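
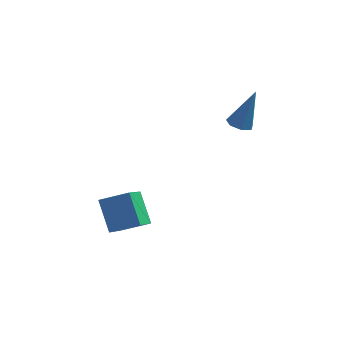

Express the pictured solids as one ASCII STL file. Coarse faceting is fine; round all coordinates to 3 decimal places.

solid 
facet normal -0.912 -0.206 -0.355
outer loop
vertex -1.275 -2.157 -2.212
vertex -1.23 -0.715 -3.167
vertex -0.628 -2.967 -3.404
endloop
endfacet
facet normal -0.026 -0.833 0.552
outer loop
vertex 0.53 -2.705 -2.953
vertex -1.275 -2.157 -2.212
vertex -0.628 -2.967 -3.404
endloop
endfacet
facet normal -0.912 -0.206 -0.355
outer loop
vertex -0.628 -2.967 -3.404
vertex -1.23 -0.715 -3.167
vertex -0.582 -1.526 -4.359
endloop
endfacet
facet normal 0.410 -0.513 -0.754
outer loop
vertex -0.582 -1.526 -4.359
vertex 0.53 -2.705 -2.953
vertex -0.628 -2.967 -3.404
endloop
endfacet
facet normal -0.410 0.513 0.755
outer loop
vertex -1.275 -2.157 -2.212
vertex -0.072 -0.453 -2.716
vertex -1.23 -0.715 -3.167
endloop
endfacet
facet normal -0.026 -0.833 0.553
outer loop
vertex -0.118 -1.894 -1.761
vertex -1.275 -2.157 -2.212
vertex 0.53 -2.705 -2.953
endloop
endfacet
facet normal -0.410 0.513 0.754
outer loop
vertex -0.118 -1.894 -1.761
vertex -0.072 -0.453 -2.716
vertex -1.275 -2.157 -2.212
endloop
endfacet
facet normal 0.027 0.833 -0.552
outer loop
vertex -1.23 -0.715 -3.167
vertex -0.072 -0.453 -2.716
vertex -0.582 -1.526 -4.359
endloop
endfacet
facet normal 0.410 -0.512 -0.754
outer loop
vertex 0.575 -1.263 -3.908
vertex 0.53 -2.705 -2.953
vertex -0.582 -1.526 -4.359
endloop
endfacet
facet normal 0.026 0.833 -0.552
outer loop
vertex -0.582 -1.526 -4.359
vertex -0.072 -0.453 -2.716
vertex 0.575 -1.263 -3.908
endloop
endfacet
facet normal 0.912 0.207 0.355
outer loop
vertex 0.575 -1.263 -3.908
vertex -0.118 -1.894 -1.761
vertex 0.53 -2.705 -2.953
endloop
endfacet
facet normal 0.912 0.206 0.355
outer loop
vertex -0.072 -0.453 -2.716
vertex -0.118 -1.894 -1.761
vertex 0.575 -1.263 -3.908
endloop
endfacet
facet normal -0.296 -0.144 -0.944
outer loop
vertex 3.924 1.555 0.248
vertex 3.409 1.763 0.378
vertex 3.869 2.043 0.191
endloop
endfacet
facet normal 0.993 0.106 -0.051
outer loop
vertex 3.924 1.555 0.248
vertex 3.869 2.043 0.191
vertex 3.971 2.037 2.162
endloop
endfacet
facet normal -0.296 -0.145 -0.944
outer loop
vertex 3.869 2.043 0.191
vertex 3.409 1.763 0.378
vertex 3.468 2.321 0.274
endloop
endfacet
facet normal 0.566 0.824 -0.027
outer loop
vertex 3.869 2.043 0.191
vertex 3.468 2.321 0.274
vertex 3.971 2.037 2.162
endloop
endfacet
facet normal -0.297 -0.144 -0.944
outer loop
vertex 3.468 2.321 0.274
vertex 3.409 1.763 0.378
vertex 3.023 2.178 0.436
endloop
endfacet
facet normal -0.231 0.951 0.205
outer loop
vertex 3.468 2.321 0.274
vertex 3.023 2.178 0.436
vertex 3.971 2.037 2.162
endloop
endfacet
facet normal -0.297 -0.144 -0.944
outer loop
vertex 3.023 2.178 0.436
vertex 3.409 1.763 0.378
vertex 2.869 1.723 0.554
endloop
endfacet
facet normal -0.793 0.390 0.468
outer loop
vertex 3.023 2.178 0.436
vertex 2.869 1.723 0.554
vertex 3.971 2.037 2.162
endloop
endfacet
facet normal -0.297 -0.146 -0.944
outer loop
vertex 2.869 1.723 0.554
vertex 3.409 1.763 0.378
vertex 3.122 1.298 0.54
endloop
endfacet
facet normal -0.701 -0.436 0.565
outer loop
vertex 2.869 1.723 0.554
vertex 3.122 1.298 0.54
vertex 3.971 2.037 2.162
endloop
endfacet
facet normal -0.296 -0.146 -0.944
outer loop
vertex 3.122 1.298 0.54
vertex 3.409 1.763 0.378
vertex 3.592 1.224 0.404
endloop
endfacet
facet normal -0.020 -0.906 0.423
outer loop
vertex 3.122 1.298 0.54
vertex 3.592 1.224 0.404
vertex 3.971 2.037 2.162
endloop
endfacet
facet normal -0.297 -0.146 -0.943
outer loop
vertex 3.592 1.224 0.404
vertex 3.409 1.763 0.378
vertex 3.924 1.555 0.248
endloop
endfacet
facet normal 0.732 -0.664 0.149
outer loop
vertex 3.592 1.224 0.404
vertex 3.924 1.555 0.248
vertex 3.971 2.037 2.162
endloop
endfacet

endsolid


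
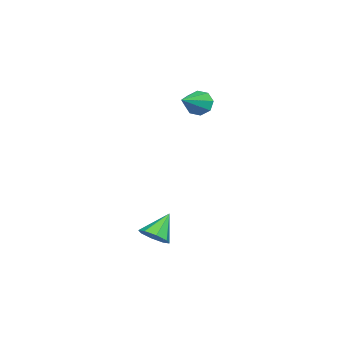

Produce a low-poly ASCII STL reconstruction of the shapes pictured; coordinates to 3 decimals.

solid 
facet normal 0.657 -0.243 -0.714
outer loop
vertex 3.688 -1.476 -3.96
vertex 3.159 -1.223 -4.533
vertex 3.759 -0.869 -4.101
endloop
endfacet
facet normal 0.387 0.165 0.907
outer loop
vertex 3.688 -1.476 -3.96
vertex 3.759 -0.869 -4.101
vertex 2.121 -0.837 -3.407
endloop
endfacet
facet normal 0.658 -0.245 -0.712
outer loop
vertex 3.759 -0.869 -4.101
vertex 3.159 -1.223 -4.533
vertex 3.48 -0.469 -4.496
endloop
endfacet
facet normal 0.264 0.765 0.588
outer loop
vertex 3.759 -0.869 -4.101
vertex 3.48 -0.469 -4.496
vertex 2.121 -0.837 -3.407
endloop
endfacet
facet normal 0.657 -0.245 -0.713
outer loop
vertex 3.48 -0.469 -4.496
vertex 3.159 -1.223 -4.533
vertex 3.012 -0.511 -4.913
endloop
endfacet
facet normal -0.181 0.978 0.105
outer loop
vertex 3.48 -0.469 -4.496
vertex 3.012 -0.511 -4.913
vertex 2.121 -0.837 -3.407
endloop
endfacet
facet normal 0.658 -0.245 -0.713
outer loop
vertex 3.012 -0.511 -4.913
vertex 3.159 -1.223 -4.533
vertex 2.631 -0.97 -5.107
endloop
endfacet
facet normal -0.687 0.679 -0.259
outer loop
vertex 3.012 -0.511 -4.913
vertex 2.631 -0.97 -5.107
vertex 2.121 -0.837 -3.407
endloop
endfacet
facet normal 0.658 -0.244 -0.713
outer loop
vertex 2.631 -0.97 -5.107
vertex 3.159 -1.223 -4.533
vertex 2.559 -1.578 -4.965
endloop
endfacet
facet normal -0.956 0.045 -0.290
outer loop
vertex 2.631 -0.97 -5.107
vertex 2.559 -1.578 -4.965
vertex 2.121 -0.837 -3.407
endloop
endfacet
facet normal 0.658 -0.244 -0.713
outer loop
vertex 2.559 -1.578 -4.965
vertex 3.159 -1.223 -4.533
vertex 2.839 -1.977 -4.57
endloop
endfacet
facet normal -0.832 -0.554 0.030
outer loop
vertex 2.559 -1.578 -4.965
vertex 2.839 -1.977 -4.57
vertex 2.121 -0.837 -3.407
endloop
endfacet
facet normal 0.657 -0.244 -0.713
outer loop
vertex 2.839 -1.977 -4.57
vertex 3.159 -1.223 -4.533
vertex 3.306 -1.935 -4.154
endloop
endfacet
facet normal -0.387 -0.767 0.512
outer loop
vertex 2.839 -1.977 -4.57
vertex 3.306 -1.935 -4.154
vertex 2.121 -0.837 -3.407
endloop
endfacet
facet normal 0.656 -0.244 -0.714
outer loop
vertex 3.306 -1.935 -4.154
vertex 3.159 -1.223 -4.533
vertex 3.688 -1.476 -3.96
endloop
endfacet
facet normal 0.118 -0.468 0.876
outer loop
vertex 3.306 -1.935 -4.154
vertex 3.688 -1.476 -3.96
vertex 2.121 -0.837 -3.407
endloop
endfacet
facet normal -0.901 0.143 -0.410
outer loop
vertex -3.554 -1.292 0.813
vertex -3.901 -1.499 1.503
vertex -3.646 -0.812 1.182
endloop
endfacet
facet normal 0.697 0.516 -0.497
outer loop
vertex -3.554 -1.292 0.813
vertex -3.646 -0.812 1.182
vertex -2.119 -1.781 2.317
endloop
endfacet
facet normal -0.900 0.141 -0.412
outer loop
vertex -3.646 -0.812 1.182
vertex -3.901 -1.499 1.503
vertex -3.889 -0.735 1.739
endloop
endfacet
facet normal 0.484 0.870 0.091
outer loop
vertex -3.646 -0.812 1.182
vertex -3.889 -0.735 1.739
vertex -2.119 -1.781 2.317
endloop
endfacet
facet normal -0.901 0.141 -0.411
outer loop
vertex -3.889 -0.735 1.739
vertex -3.901 -1.499 1.503
vertex -4.138 -1.106 2.158
endloop
endfacet
facet normal 0.173 0.684 0.709
outer loop
vertex -3.889 -0.735 1.739
vertex -4.138 -1.106 2.158
vertex -2.119 -1.781 2.317
endloop
endfacet
facet normal -0.900 0.142 -0.411
outer loop
vertex -4.138 -1.106 2.158
vertex -3.901 -1.499 1.503
vertex -4.249 -1.707 2.193
endloop
endfacet
facet normal -0.056 0.068 0.996
outer loop
vertex -4.138 -1.106 2.158
vertex -4.249 -1.707 2.193
vertex -2.119 -1.781 2.317
endloop
endfacet
facet normal -0.900 0.142 -0.411
outer loop
vertex -4.249 -1.707 2.193
vertex -3.901 -1.499 1.503
vertex -4.156 -2.186 1.824
endloop
endfacet
facet normal -0.067 -0.617 0.784
outer loop
vertex -4.249 -1.707 2.193
vertex -4.156 -2.186 1.824
vertex -2.119 -1.781 2.317
endloop
endfacet
facet normal -0.901 0.142 -0.411
outer loop
vertex -4.156 -2.186 1.824
vertex -3.901 -1.499 1.503
vertex -3.914 -2.263 1.267
endloop
endfacet
facet normal 0.145 -0.970 0.197
outer loop
vertex -4.156 -2.186 1.824
vertex -3.914 -2.263 1.267
vertex -2.119 -1.781 2.317
endloop
endfacet
facet normal -0.901 0.142 -0.410
outer loop
vertex -3.914 -2.263 1.267
vertex -3.901 -1.499 1.503
vertex -3.665 -1.893 0.848
endloop
endfacet
facet normal 0.457 -0.784 -0.421
outer loop
vertex -3.914 -2.263 1.267
vertex -3.665 -1.893 0.848
vertex -2.119 -1.781 2.317
endloop
endfacet
facet normal -0.901 0.142 -0.410
outer loop
vertex -3.665 -1.893 0.848
vertex -3.901 -1.499 1.503
vertex -3.554 -1.292 0.813
endloop
endfacet
facet normal 0.685 -0.168 -0.709
outer loop
vertex -3.665 -1.893 0.848
vertex -3.554 -1.292 0.813
vertex -2.119 -1.781 2.317
endloop
endfacet

endsolid


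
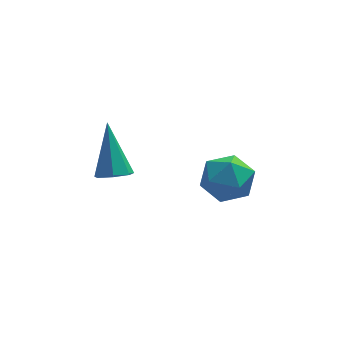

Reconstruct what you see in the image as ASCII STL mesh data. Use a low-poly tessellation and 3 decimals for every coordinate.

solid 
facet normal 0.040 -0.592 -0.805
outer loop
vertex 1.182 -4.078 1.743
vertex 0.813 -3.792 1.514
vertex 1.329 -3.731 1.495
endloop
endfacet
facet normal 0.897 -0.067 0.438
outer loop
vertex 1.182 -4.078 1.743
vertex 1.329 -3.731 1.495
vertex 0.747 -2.828 2.826
endloop
endfacet
facet normal 0.040 -0.593 -0.804
outer loop
vertex 1.329 -3.731 1.495
vertex 0.813 -3.792 1.514
vertex 1.088 -3.43 1.261
endloop
endfacet
facet normal 0.800 0.597 -0.055
outer loop
vertex 1.329 -3.731 1.495
vertex 1.088 -3.43 1.261
vertex 0.747 -2.828 2.826
endloop
endfacet
facet normal 0.040 -0.593 -0.804
outer loop
vertex 1.088 -3.43 1.261
vertex 0.813 -3.792 1.514
vertex 0.639 -3.402 1.218
endloop
endfacet
facet normal 0.091 0.936 -0.340
outer loop
vertex 1.088 -3.43 1.261
vertex 0.639 -3.402 1.218
vertex 0.747 -2.828 2.826
endloop
endfacet
facet normal 0.042 -0.592 -0.805
outer loop
vertex 0.639 -3.402 1.218
vertex 0.813 -3.792 1.514
vertex 0.322 -3.668 1.397
endloop
endfacet
facet normal -0.694 0.692 -0.200
outer loop
vertex 0.639 -3.402 1.218
vertex 0.322 -3.668 1.397
vertex 0.747 -2.828 2.826
endloop
endfacet
facet normal 0.042 -0.593 -0.804
outer loop
vertex 0.322 -3.668 1.397
vertex 0.813 -3.792 1.514
vertex 0.375 -4.028 1.665
endloop
endfacet
facet normal -0.965 0.050 0.258
outer loop
vertex 0.322 -3.668 1.397
vertex 0.375 -4.028 1.665
vertex 0.747 -2.828 2.826
endloop
endfacet
facet normal 0.042 -0.593 -0.804
outer loop
vertex 0.375 -4.028 1.665
vertex 0.813 -3.792 1.514
vertex 0.758 -4.21 1.819
endloop
endfacet
facet normal -0.518 -0.506 0.689
outer loop
vertex 0.375 -4.028 1.665
vertex 0.758 -4.21 1.819
vertex 0.747 -2.828 2.826
endloop
endfacet
facet normal 0.040 -0.592 -0.805
outer loop
vertex 0.758 -4.21 1.819
vertex 0.813 -3.792 1.514
vertex 1.182 -4.078 1.743
endloop
endfacet
facet normal 0.312 -0.558 0.769
outer loop
vertex 0.758 -4.21 1.819
vertex 1.182 -4.078 1.743
vertex 0.747 -2.828 2.826
endloop
endfacet
facet normal -0.780 0.624 -0.034
outer loop
vertex 3.755 -1.566 -0.562
vertex 3.239 -2.214 -0.62
vertex 3.447 -1.913 0.126
endloop
endfacet
facet normal -0.246 0.905 0.346
outer loop
vertex 3.755 -1.566 -0.562
vertex 3.447 -1.913 0.126
vertex 4.245 -1.685 0.098
endloop
endfacet
facet normal 0.330 0.941 -0.075
outer loop
vertex 3.755 -1.566 -0.562
vertex 4.245 -1.685 0.098
vertex 4.531 -1.846 -0.665
endloop
endfacet
facet normal 0.151 0.683 -0.715
outer loop
vertex 3.755 -1.566 -0.562
vertex 4.531 -1.846 -0.665
vertex 3.909 -2.173 -1.109
endloop
endfacet
facet normal -0.534 0.487 -0.691
outer loop
vertex 3.755 -1.566 -0.562
vertex 3.909 -2.173 -1.109
vertex 3.239 -2.214 -0.62
endloop
endfacet
facet normal -0.100 0.459 0.883
outer loop
vertex 4.245 -1.685 0.098
vertex 3.447 -1.913 0.126
vertex 4.031 -2.407 0.449
endloop
endfacet
facet normal -0.964 0.005 0.267
outer loop
vertex 3.447 -1.913 0.126
vertex 3.239 -2.214 -0.62
vertex 3.409 -2.734 0.005
endloop
endfacet
facet normal -0.567 -0.218 -0.795
outer loop
vertex 3.239 -2.214 -0.62
vertex 3.909 -2.173 -1.109
vertex 3.695 -2.895 -0.758
endloop
endfacet
facet normal 0.544 0.098 -0.834
outer loop
vertex 3.909 -2.173 -1.109
vertex 4.531 -1.846 -0.665
vertex 4.493 -2.667 -0.786
endloop
endfacet
facet normal 0.832 0.516 0.203
outer loop
vertex 4.531 -1.846 -0.665
vertex 4.245 -1.685 0.098
vertex 4.701 -2.366 -0.04
endloop
endfacet
facet normal -0.151 -0.683 0.715
outer loop
vertex 4.185 -3.014 -0.098
vertex 4.031 -2.407 0.449
vertex 3.409 -2.734 0.005
endloop
endfacet
facet normal -0.330 -0.941 0.075
outer loop
vertex 4.185 -3.014 -0.098
vertex 3.409 -2.734 0.005
vertex 3.695 -2.895 -0.758
endloop
endfacet
facet normal 0.246 -0.905 -0.346
outer loop
vertex 4.185 -3.014 -0.098
vertex 3.695 -2.895 -0.758
vertex 4.493 -2.667 -0.786
endloop
endfacet
facet normal 0.780 -0.624 0.034
outer loop
vertex 4.185 -3.014 -0.098
vertex 4.493 -2.667 -0.786
vertex 4.701 -2.366 -0.04
endloop
endfacet
facet normal 0.534 -0.487 0.691
outer loop
vertex 4.185 -3.014 -0.098
vertex 4.701 -2.366 -0.04
vertex 4.031 -2.407 0.449
endloop
endfacet
facet normal -0.544 -0.098 0.834
outer loop
vertex 3.409 -2.734 0.005
vertex 4.031 -2.407 0.449
vertex 3.447 -1.913 0.126
endloop
endfacet
facet normal -0.832 -0.516 -0.203
outer loop
vertex 3.695 -2.895 -0.758
vertex 3.409 -2.734 0.005
vertex 3.239 -2.214 -0.62
endloop
endfacet
facet normal 0.100 -0.459 -0.883
outer loop
vertex 4.493 -2.667 -0.786
vertex 3.695 -2.895 -0.758
vertex 3.909 -2.173 -1.109
endloop
endfacet
facet normal 0.964 -0.005 -0.267
outer loop
vertex 4.701 -2.366 -0.04
vertex 4.493 -2.667 -0.786
vertex 4.531 -1.846 -0.665
endloop
endfacet
facet normal 0.567 0.218 0.795
outer loop
vertex 4.031 -2.407 0.449
vertex 4.701 -2.366 -0.04
vertex 4.245 -1.685 0.098
endloop
endfacet

endsolid


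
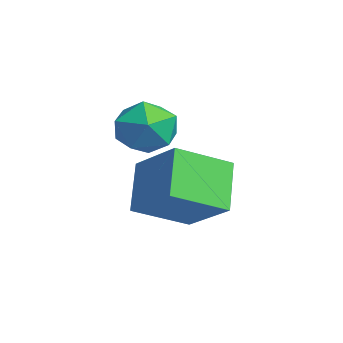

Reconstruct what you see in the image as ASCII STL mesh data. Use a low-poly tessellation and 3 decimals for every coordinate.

solid 
facet normal -0.650 0.238 0.722
outer loop
vertex 1.246 0.146 -0.411
vertex 0.971 1.796 -1.202
vertex -0.141 -0.57 -1.423
endloop
endfacet
facet normal 0.149 -0.892 0.427
outer loop
vertex 0.969 -0.976 -2.658
vertex 1.246 0.146 -0.411
vertex -0.141 -0.57 -1.423
endloop
endfacet
facet normal -0.650 0.238 0.722
outer loop
vertex -0.141 -0.57 -1.423
vertex 0.971 1.796 -1.202
vertex -0.416 1.08 -2.214
endloop
endfacet
facet normal -0.746 -0.385 -0.544
outer loop
vertex -0.416 1.08 -2.214
vertex 0.969 -0.976 -2.658
vertex -0.141 -0.57 -1.423
endloop
endfacet
facet normal 0.746 0.385 0.544
outer loop
vertex 1.246 0.146 -0.411
vertex 2.081 1.39 -2.437
vertex 0.971 1.796 -1.202
endloop
endfacet
facet normal 0.149 -0.892 0.427
outer loop
vertex 2.356 -0.26 -1.646
vertex 1.246 0.146 -0.411
vertex 0.969 -0.976 -2.658
endloop
endfacet
facet normal 0.746 0.385 0.544
outer loop
vertex 2.356 -0.26 -1.646
vertex 2.081 1.39 -2.437
vertex 1.246 0.146 -0.411
endloop
endfacet
facet normal -0.149 0.892 -0.427
outer loop
vertex 0.971 1.796 -1.202
vertex 2.081 1.39 -2.437
vertex -0.416 1.08 -2.214
endloop
endfacet
facet normal -0.746 -0.385 -0.544
outer loop
vertex 0.694 0.674 -3.449
vertex 0.969 -0.976 -2.658
vertex -0.416 1.08 -2.214
endloop
endfacet
facet normal -0.149 0.892 -0.427
outer loop
vertex -0.416 1.08 -2.214
vertex 2.081 1.39 -2.437
vertex 0.694 0.674 -3.449
endloop
endfacet
facet normal 0.650 -0.238 -0.722
outer loop
vertex 0.694 0.674 -3.449
vertex 2.356 -0.26 -1.646
vertex 0.969 -0.976 -2.658
endloop
endfacet
facet normal 0.650 -0.238 -0.722
outer loop
vertex 2.081 1.39 -2.437
vertex 2.356 -0.26 -1.646
vertex 0.694 0.674 -3.449
endloop
endfacet
facet normal -0.720 0.686 -0.106
outer loop
vertex -0.072 0.517 -0.379
vertex -0.758 -0.209 -0.413
vertex -0.502 0.195 0.464
endloop
endfacet
facet normal -0.175 0.946 0.272
outer loop
vertex -0.072 0.517 -0.379
vertex -0.502 0.195 0.464
vertex 0.479 0.382 0.443
endloop
endfacet
facet normal 0.414 0.901 -0.129
outer loop
vertex -0.072 0.517 -0.379
vertex 0.479 0.382 0.443
vertex 0.83 0.093 -0.447
endloop
endfacet
facet normal 0.231 0.612 -0.756
outer loop
vertex -0.072 0.517 -0.379
vertex 0.83 0.093 -0.447
vertex 0.065 -0.272 -0.976
endloop
endfacet
facet normal -0.470 0.479 -0.741
outer loop
vertex -0.072 0.517 -0.379
vertex 0.065 -0.272 -0.976
vertex -0.758 -0.209 -0.413
endloop
endfacet
facet normal -0.083 0.528 0.845
outer loop
vertex 0.479 0.382 0.443
vertex -0.502 0.195 0.464
vertex 0.135 -0.428 0.916
endloop
endfacet
facet normal -0.967 0.107 0.233
outer loop
vertex -0.502 0.195 0.464
vertex -0.758 -0.209 -0.413
vertex -0.63 -0.793 0.387
endloop
endfacet
facet normal -0.562 -0.226 -0.796
outer loop
vertex -0.758 -0.209 -0.413
vertex 0.065 -0.272 -0.976
vertex -0.279 -1.082 -0.503
endloop
endfacet
facet normal 0.572 -0.010 -0.820
outer loop
vertex 0.065 -0.272 -0.976
vertex 0.83 0.093 -0.447
vertex 0.702 -0.895 -0.524
endloop
endfacet
facet normal 0.868 0.456 0.194
outer loop
vertex 0.83 0.093 -0.447
vertex 0.479 0.382 0.443
vertex 0.958 -0.491 0.353
endloop
endfacet
facet normal -0.231 -0.612 0.756
outer loop
vertex 0.272 -1.217 0.319
vertex 0.135 -0.428 0.916
vertex -0.63 -0.793 0.387
endloop
endfacet
facet normal -0.414 -0.901 0.129
outer loop
vertex 0.272 -1.217 0.319
vertex -0.63 -0.793 0.387
vertex -0.279 -1.082 -0.503
endloop
endfacet
facet normal 0.175 -0.946 -0.272
outer loop
vertex 0.272 -1.217 0.319
vertex -0.279 -1.082 -0.503
vertex 0.702 -0.895 -0.524
endloop
endfacet
facet normal 0.720 -0.686 0.106
outer loop
vertex 0.272 -1.217 0.319
vertex 0.702 -0.895 -0.524
vertex 0.958 -0.491 0.353
endloop
endfacet
facet normal 0.470 -0.479 0.741
outer loop
vertex 0.272 -1.217 0.319
vertex 0.958 -0.491 0.353
vertex 0.135 -0.428 0.916
endloop
endfacet
facet normal -0.572 0.010 0.820
outer loop
vertex -0.63 -0.793 0.387
vertex 0.135 -0.428 0.916
vertex -0.502 0.195 0.464
endloop
endfacet
facet normal -0.868 -0.456 -0.194
outer loop
vertex -0.279 -1.082 -0.503
vertex -0.63 -0.793 0.387
vertex -0.758 -0.209 -0.413
endloop
endfacet
facet normal 0.083 -0.528 -0.845
outer loop
vertex 0.702 -0.895 -0.524
vertex -0.279 -1.082 -0.503
vertex 0.065 -0.272 -0.976
endloop
endfacet
facet normal 0.967 -0.107 -0.233
outer loop
vertex 0.958 -0.491 0.353
vertex 0.702 -0.895 -0.524
vertex 0.83 0.093 -0.447
endloop
endfacet
facet normal 0.562 0.226 0.796
outer loop
vertex 0.135 -0.428 0.916
vertex 0.958 -0.491 0.353
vertex 0.479 0.382 0.443
endloop
endfacet

endsolid


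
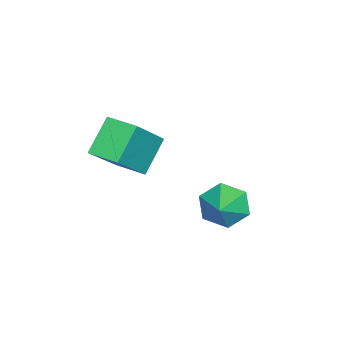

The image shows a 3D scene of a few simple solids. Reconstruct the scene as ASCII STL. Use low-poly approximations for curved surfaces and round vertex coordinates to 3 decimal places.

solid 
facet normal -0.867 -0.153 -0.473
outer loop
vertex 2.572 3.215 0.191
vertex 2.204 2.959 0.948
vertex 2.182 3.806 0.714
endloop
endfacet
facet normal 0.659 0.693 -0.292
outer loop
vertex 2.572 3.215 0.191
vertex 2.182 3.806 0.714
vertex 3.236 3.141 1.512
endloop
endfacet
facet normal -0.867 -0.153 -0.473
outer loop
vertex 2.182 3.806 0.714
vertex 2.204 2.959 0.948
vertex 1.814 3.55 1.471
endloop
endfacet
facet normal 0.241 0.878 0.414
outer loop
vertex 2.182 3.806 0.714
vertex 1.814 3.55 1.471
vertex 3.236 3.141 1.512
endloop
endfacet
facet normal -0.867 -0.154 -0.473
outer loop
vertex 1.814 3.55 1.471
vertex 2.204 2.959 0.948
vertex 1.836 2.702 1.706
endloop
endfacet
facet normal 0.049 0.268 0.962
outer loop
vertex 1.814 3.55 1.471
vertex 1.836 2.702 1.706
vertex 3.236 3.141 1.512
endloop
endfacet
facet normal -0.867 -0.154 -0.473
outer loop
vertex 1.836 2.702 1.706
vertex 2.204 2.959 0.948
vertex 2.226 2.111 1.183
endloop
endfacet
facet normal 0.277 -0.528 0.803
outer loop
vertex 1.836 2.702 1.706
vertex 2.226 2.111 1.183
vertex 3.236 3.141 1.512
endloop
endfacet
facet normal -0.867 -0.154 -0.474
outer loop
vertex 2.226 2.111 1.183
vertex 2.204 2.959 0.948
vertex 2.594 2.368 0.426
endloop
endfacet
facet normal 0.695 -0.712 0.096
outer loop
vertex 2.226 2.111 1.183
vertex 2.594 2.368 0.426
vertex 3.236 3.141 1.512
endloop
endfacet
facet normal -0.867 -0.154 -0.474
outer loop
vertex 2.594 2.368 0.426
vertex 2.204 2.959 0.948
vertex 2.572 3.215 0.191
endloop
endfacet
facet normal 0.886 -0.102 -0.451
outer loop
vertex 2.594 2.368 0.426
vertex 2.572 3.215 0.191
vertex 3.236 3.141 1.512
endloop
endfacet
facet normal -0.699 0.161 0.697
outer loop
vertex 1.383 -1.342 3.594
vertex 1.672 -0.198 3.619
vertex -0.035 -0.952 2.081
endloop
endfacet
facet normal -0.244 -0.969 -0.021
outer loop
vertex 1.048 -1.202 1.001
vertex 1.383 -1.342 3.594
vertex -0.035 -0.952 2.081
endloop
endfacet
facet normal -0.699 0.161 0.697
outer loop
vertex -0.035 -0.952 2.081
vertex 1.672 -0.198 3.619
vertex 0.254 0.192 2.106
endloop
endfacet
facet normal -0.672 0.185 -0.717
outer loop
vertex 0.254 0.192 2.106
vertex 1.048 -1.202 1.001
vertex -0.035 -0.952 2.081
endloop
endfacet
facet normal 0.672 -0.185 0.717
outer loop
vertex 1.383 -1.342 3.594
vertex 2.755 -0.448 2.539
vertex 1.672 -0.198 3.619
endloop
endfacet
facet normal -0.244 -0.969 -0.021
outer loop
vertex 2.466 -1.592 2.514
vertex 1.383 -1.342 3.594
vertex 1.048 -1.202 1.001
endloop
endfacet
facet normal 0.672 -0.185 0.717
outer loop
vertex 2.466 -1.592 2.514
vertex 2.755 -0.448 2.539
vertex 1.383 -1.342 3.594
endloop
endfacet
facet normal 0.244 0.969 0.021
outer loop
vertex 1.672 -0.198 3.619
vertex 2.755 -0.448 2.539
vertex 0.254 0.192 2.106
endloop
endfacet
facet normal -0.672 0.185 -0.717
outer loop
vertex 1.337 -0.058 1.026
vertex 1.048 -1.202 1.001
vertex 0.254 0.192 2.106
endloop
endfacet
facet normal 0.244 0.969 0.021
outer loop
vertex 0.254 0.192 2.106
vertex 2.755 -0.448 2.539
vertex 1.337 -0.058 1.026
endloop
endfacet
facet normal 0.699 -0.161 -0.697
outer loop
vertex 1.337 -0.058 1.026
vertex 2.466 -1.592 2.514
vertex 1.048 -1.202 1.001
endloop
endfacet
facet normal 0.699 -0.161 -0.697
outer loop
vertex 2.755 -0.448 2.539
vertex 2.466 -1.592 2.514
vertex 1.337 -0.058 1.026
endloop
endfacet

endsolid


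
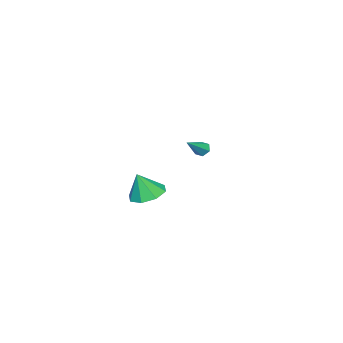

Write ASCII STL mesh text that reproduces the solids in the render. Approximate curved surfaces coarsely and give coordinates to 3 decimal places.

solid 
facet normal -0.285 0.226 -0.931
outer loop
vertex 3.607 2.409 0.95
vertex 2.783 2.902 1.322
vertex 3.751 3.171 1.091
endloop
endfacet
facet normal 0.949 -0.221 0.225
outer loop
vertex 3.607 2.409 0.95
vertex 3.751 3.171 1.091
vertex 3.217 2.558 2.738
endloop
endfacet
facet normal -0.285 0.227 -0.931
outer loop
vertex 3.751 3.171 1.091
vertex 2.783 2.902 1.322
vertex 3.328 3.776 1.368
endloop
endfacet
facet normal 0.825 0.388 0.412
outer loop
vertex 3.751 3.171 1.091
vertex 3.328 3.776 1.368
vertex 3.217 2.558 2.738
endloop
endfacet
facet normal -0.285 0.227 -0.931
outer loop
vertex 3.328 3.776 1.368
vertex 2.783 2.902 1.322
vertex 2.586 3.869 1.618
endloop
endfacet
facet normal 0.305 0.699 0.646
outer loop
vertex 3.328 3.776 1.368
vertex 2.586 3.869 1.618
vertex 3.217 2.558 2.738
endloop
endfacet
facet normal -0.286 0.227 -0.931
outer loop
vertex 2.586 3.869 1.618
vertex 2.783 2.902 1.322
vertex 1.96 3.396 1.695
endloop
endfacet
facet normal -0.303 0.530 0.792
outer loop
vertex 2.586 3.869 1.618
vertex 1.96 3.396 1.695
vertex 3.217 2.558 2.738
endloop
endfacet
facet normal -0.285 0.227 -0.931
outer loop
vertex 1.96 3.396 1.695
vertex 2.783 2.902 1.322
vertex 1.816 2.634 1.553
endloop
endfacet
facet normal -0.646 -0.020 0.763
outer loop
vertex 1.96 3.396 1.695
vertex 1.816 2.634 1.553
vertex 3.217 2.558 2.738
endloop
endfacet
facet normal -0.285 0.227 -0.931
outer loop
vertex 1.816 2.634 1.553
vertex 2.783 2.902 1.322
vertex 2.239 2.029 1.276
endloop
endfacet
facet normal -0.522 -0.629 0.577
outer loop
vertex 1.816 2.634 1.553
vertex 2.239 2.029 1.276
vertex 3.217 2.558 2.738
endloop
endfacet
facet normal -0.285 0.227 -0.931
outer loop
vertex 2.239 2.029 1.276
vertex 2.783 2.902 1.322
vertex 2.981 1.936 1.026
endloop
endfacet
facet normal -0.003 -0.940 0.342
outer loop
vertex 2.239 2.029 1.276
vertex 2.981 1.936 1.026
vertex 3.217 2.558 2.738
endloop
endfacet
facet normal -0.285 0.227 -0.931
outer loop
vertex 2.981 1.936 1.026
vertex 2.783 2.902 1.322
vertex 3.607 2.409 0.95
endloop
endfacet
facet normal 0.606 -0.771 0.196
outer loop
vertex 2.981 1.936 1.026
vertex 3.607 2.409 0.95
vertex 3.217 2.558 2.738
endloop
endfacet
facet normal -0.815 0.121 -0.566
outer loop
vertex -4.322 1.835 1.127
vertex -4.614 1.626 1.503
vertex -4.531 2.139 1.493
endloop
endfacet
facet normal 0.624 0.738 -0.257
outer loop
vertex -4.322 1.835 1.127
vertex -4.531 2.139 1.493
vertex -3.326 1.434 2.397
endloop
endfacet
facet normal -0.815 0.121 -0.566
outer loop
vertex -4.531 2.139 1.493
vertex -4.614 1.626 1.503
vertex -4.823 1.93 1.869
endloop
endfacet
facet normal 0.089 0.840 0.536
outer loop
vertex -4.531 2.139 1.493
vertex -4.823 1.93 1.869
vertex -3.326 1.434 2.397
endloop
endfacet
facet normal -0.815 0.121 -0.566
outer loop
vertex -4.823 1.93 1.869
vertex -4.614 1.626 1.503
vertex -4.906 1.417 1.879
endloop
endfacet
facet normal -0.311 0.069 0.948
outer loop
vertex -4.823 1.93 1.869
vertex -4.906 1.417 1.879
vertex -3.326 1.434 2.397
endloop
endfacet
facet normal -0.816 0.122 -0.566
outer loop
vertex -4.906 1.417 1.879
vertex -4.614 1.626 1.503
vertex -4.697 1.112 1.512
endloop
endfacet
facet normal -0.177 -0.804 0.567
outer loop
vertex -4.906 1.417 1.879
vertex -4.697 1.112 1.512
vertex -3.326 1.434 2.397
endloop
endfacet
facet normal -0.816 0.122 -0.565
outer loop
vertex -4.697 1.112 1.512
vertex -4.614 1.626 1.503
vertex -4.405 1.322 1.136
endloop
endfacet
facet normal 0.359 -0.905 -0.227
outer loop
vertex -4.697 1.112 1.512
vertex -4.405 1.322 1.136
vertex -3.326 1.434 2.397
endloop
endfacet
facet normal -0.816 0.122 -0.566
outer loop
vertex -4.405 1.322 1.136
vertex -4.614 1.626 1.503
vertex -4.322 1.835 1.127
endloop
endfacet
facet normal 0.759 -0.134 -0.637
outer loop
vertex -4.405 1.322 1.136
vertex -4.322 1.835 1.127
vertex -3.326 1.434 2.397
endloop
endfacet

endsolid


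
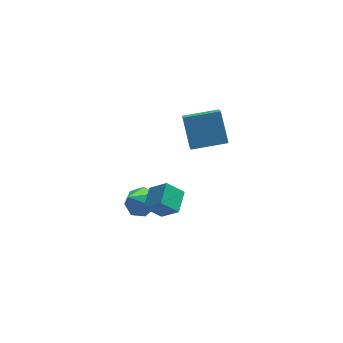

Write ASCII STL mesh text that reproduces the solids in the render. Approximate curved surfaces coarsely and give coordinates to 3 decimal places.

solid 
facet normal -0.991 -0.014 -0.131
outer loop
vertex 2.595 3.381 4.303
vertex 2.694 4.43 3.442
vertex 2.802 2.184 2.868
endloop
endfacet
facet normal -0.073 -0.771 0.633
outer loop
vertex 4.686 2.21 3.118
vertex 2.595 3.381 4.303
vertex 2.802 2.184 2.868
endloop
endfacet
facet normal -0.991 -0.014 -0.132
outer loop
vertex 2.802 2.184 2.868
vertex 2.694 4.43 3.442
vertex 2.902 3.233 2.007
endloop
endfacet
facet normal 0.110 -0.637 -0.763
outer loop
vertex 2.902 3.233 2.007
vertex 4.686 2.21 3.118
vertex 2.802 2.184 2.868
endloop
endfacet
facet normal -0.110 0.637 0.763
outer loop
vertex 2.595 3.381 4.303
vertex 4.578 4.456 3.692
vertex 2.694 4.43 3.442
endloop
endfacet
facet normal -0.073 -0.771 0.633
outer loop
vertex 4.478 3.407 4.553
vertex 2.595 3.381 4.303
vertex 4.686 2.21 3.118
endloop
endfacet
facet normal -0.110 0.637 0.763
outer loop
vertex 4.478 3.407 4.553
vertex 4.578 4.456 3.692
vertex 2.595 3.381 4.303
endloop
endfacet
facet normal 0.073 0.771 -0.633
outer loop
vertex 2.694 4.43 3.442
vertex 4.578 4.456 3.692
vertex 2.902 3.233 2.007
endloop
endfacet
facet normal 0.110 -0.637 -0.763
outer loop
vertex 4.785 3.259 2.257
vertex 4.686 2.21 3.118
vertex 2.902 3.233 2.007
endloop
endfacet
facet normal 0.073 0.771 -0.633
outer loop
vertex 2.902 3.233 2.007
vertex 4.578 4.456 3.692
vertex 4.785 3.259 2.257
endloop
endfacet
facet normal 0.991 0.014 0.132
outer loop
vertex 4.785 3.259 2.257
vertex 4.478 3.407 4.553
vertex 4.686 2.21 3.118
endloop
endfacet
facet normal 0.991 0.014 0.132
outer loop
vertex 4.578 4.456 3.692
vertex 4.478 3.407 4.553
vertex 4.785 3.259 2.257
endloop
endfacet
facet normal 0.448 0.433 -0.782
outer loop
vertex 1.275 4.257 -2.851
vertex 0.501 4.148 -3.355
vertex 0.747 4.866 -2.816
endloop
endfacet
facet normal 0.348 0.250 0.903
outer loop
vertex 1.275 4.257 -2.851
vertex 0.747 4.866 -2.816
vertex -0.261 3.412 -2.025
endloop
endfacet
facet normal 0.448 0.433 -0.782
outer loop
vertex 0.747 4.866 -2.816
vertex 0.501 4.148 -3.355
vertex 0.033 4.935 -3.187
endloop
endfacet
facet normal -0.317 0.613 0.724
outer loop
vertex 0.747 4.866 -2.816
vertex 0.033 4.935 -3.187
vertex -0.261 3.412 -2.025
endloop
endfacet
facet normal 0.447 0.433 -0.782
outer loop
vertex 0.033 4.935 -3.187
vertex 0.501 4.148 -3.355
vertex -0.329 4.411 -3.684
endloop
endfacet
facet normal -0.892 0.370 0.259
outer loop
vertex 0.033 4.935 -3.187
vertex -0.329 4.411 -3.684
vertex -0.261 3.412 -2.025
endloop
endfacet
facet normal 0.447 0.433 -0.782
outer loop
vertex -0.329 4.411 -3.684
vertex 0.501 4.148 -3.355
vertex -0.066 3.69 -3.933
endloop
endfacet
facet normal -0.945 -0.296 -0.140
outer loop
vertex -0.329 4.411 -3.684
vertex -0.066 3.69 -3.933
vertex -0.261 3.412 -2.025
endloop
endfacet
facet normal 0.447 0.434 -0.782
outer loop
vertex -0.066 3.69 -3.933
vertex 0.501 4.148 -3.355
vertex 0.624 3.314 -3.747
endloop
endfacet
facet normal -0.435 -0.884 -0.173
outer loop
vertex -0.066 3.69 -3.933
vertex 0.624 3.314 -3.747
vertex -0.261 3.412 -2.025
endloop
endfacet
facet normal 0.449 0.433 -0.781
outer loop
vertex 0.624 3.314 -3.747
vertex 0.501 4.148 -3.355
vertex 1.22 3.566 -3.265
endloop
endfacet
facet normal 0.253 -0.950 0.184
outer loop
vertex 0.624 3.314 -3.747
vertex 1.22 3.566 -3.265
vertex -0.261 3.412 -2.025
endloop
endfacet
facet normal 0.448 0.433 -0.782
outer loop
vertex 1.22 3.566 -3.265
vertex 0.501 4.148 -3.355
vertex 1.275 4.257 -2.851
endloop
endfacet
facet normal 0.602 -0.445 0.663
outer loop
vertex 1.22 3.566 -3.265
vertex 1.275 4.257 -2.851
vertex -0.261 3.412 -2.025
endloop
endfacet
facet normal -0.567 0.451 -0.690
outer loop
vertex 0.434 2.444 -2.026
vertex 0.902 3.636 -1.632
vertex 1.344 2.354 -2.833
endloop
endfacet
facet normal -0.349 -0.890 -0.294
outer loop
vertex 2.138 1.724 -1.868
vertex 0.434 2.444 -2.026
vertex 1.344 2.354 -2.833
endloop
endfacet
facet normal -0.567 0.451 -0.690
outer loop
vertex 1.344 2.354 -2.833
vertex 0.902 3.636 -1.632
vertex 1.812 3.546 -2.439
endloop
endfacet
facet normal 0.746 -0.074 -0.662
outer loop
vertex 1.812 3.546 -2.439
vertex 2.138 1.724 -1.868
vertex 1.344 2.354 -2.833
endloop
endfacet
facet normal -0.746 0.074 0.662
outer loop
vertex 0.434 2.444 -2.026
vertex 1.696 3.006 -0.667
vertex 0.902 3.636 -1.632
endloop
endfacet
facet normal -0.349 -0.890 -0.294
outer loop
vertex 1.228 1.814 -1.061
vertex 0.434 2.444 -2.026
vertex 2.138 1.724 -1.868
endloop
endfacet
facet normal -0.746 0.074 0.662
outer loop
vertex 1.228 1.814 -1.061
vertex 1.696 3.006 -0.667
vertex 0.434 2.444 -2.026
endloop
endfacet
facet normal 0.349 0.890 0.294
outer loop
vertex 0.902 3.636 -1.632
vertex 1.696 3.006 -0.667
vertex 1.812 3.546 -2.439
endloop
endfacet
facet normal 0.746 -0.074 -0.662
outer loop
vertex 2.606 2.916 -1.474
vertex 2.138 1.724 -1.868
vertex 1.812 3.546 -2.439
endloop
endfacet
facet normal 0.349 0.890 0.294
outer loop
vertex 1.812 3.546 -2.439
vertex 1.696 3.006 -0.667
vertex 2.606 2.916 -1.474
endloop
endfacet
facet normal 0.567 -0.451 0.690
outer loop
vertex 2.606 2.916 -1.474
vertex 1.228 1.814 -1.061
vertex 2.138 1.724 -1.868
endloop
endfacet
facet normal 0.567 -0.451 0.690
outer loop
vertex 1.696 3.006 -0.667
vertex 1.228 1.814 -1.061
vertex 2.606 2.916 -1.474
endloop
endfacet

endsolid


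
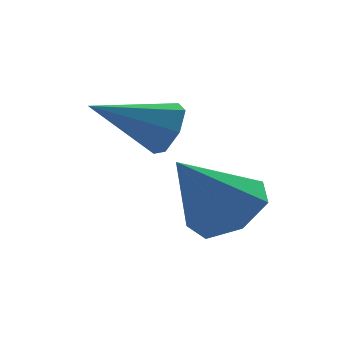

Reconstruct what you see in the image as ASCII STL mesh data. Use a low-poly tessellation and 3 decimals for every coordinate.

solid 
facet normal 0.906 0.065 -0.418
outer loop
vertex 1.615 -1.294 -0.581
vertex 1.434 -1.527 -1.01
vertex 1.449 -1.019 -0.898
endloop
endfacet
facet normal -0.114 0.720 0.684
outer loop
vertex 1.615 -1.294 -0.581
vertex 1.449 -1.019 -0.898
vertex 0.266 -1.613 -0.47
endloop
endfacet
facet normal 0.906 0.065 -0.418
outer loop
vertex 1.449 -1.019 -0.898
vertex 1.434 -1.527 -1.01
vertex 1.272 -1.127 -1.299
endloop
endfacet
facet normal -0.459 0.888 -0.037
outer loop
vertex 1.449 -1.019 -0.898
vertex 1.272 -1.127 -1.299
vertex 0.266 -1.613 -0.47
endloop
endfacet
facet normal 0.906 0.065 -0.418
outer loop
vertex 1.272 -1.127 -1.299
vertex 1.434 -1.527 -1.01
vertex 1.217 -1.536 -1.482
endloop
endfacet
facet normal -0.691 0.371 -0.621
outer loop
vertex 1.272 -1.127 -1.299
vertex 1.217 -1.536 -1.482
vertex 0.266 -1.613 -0.47
endloop
endfacet
facet normal 0.906 0.066 -0.418
outer loop
vertex 1.217 -1.536 -1.482
vertex 1.434 -1.527 -1.01
vertex 1.326 -1.938 -1.309
endloop
endfacet
facet normal -0.636 -0.444 -0.631
outer loop
vertex 1.217 -1.536 -1.482
vertex 1.326 -1.938 -1.309
vertex 0.266 -1.613 -0.47
endloop
endfacet
facet normal 0.906 0.067 -0.419
outer loop
vertex 1.326 -1.938 -1.309
vertex 1.434 -1.527 -1.01
vertex 1.517 -2.031 -0.911
endloop
endfacet
facet normal -0.335 -0.940 -0.059
outer loop
vertex 1.326 -1.938 -1.309
vertex 1.517 -2.031 -0.911
vertex 0.266 -1.613 -0.47
endloop
endfacet
facet normal 0.906 0.067 -0.418
outer loop
vertex 1.517 -2.031 -0.911
vertex 1.434 -1.527 -1.01
vertex 1.645 -1.744 -0.587
endloop
endfacet
facet normal -0.014 -0.746 0.666
outer loop
vertex 1.517 -2.031 -0.911
vertex 1.645 -1.744 -0.587
vertex 0.266 -1.613 -0.47
endloop
endfacet
facet normal 0.906 0.066 -0.418
outer loop
vertex 1.645 -1.744 -0.587
vertex 1.434 -1.527 -1.01
vertex 1.615 -1.294 -0.581
endloop
endfacet
facet normal 0.084 -0.008 0.996
outer loop
vertex 1.645 -1.744 -0.587
vertex 1.615 -1.294 -0.581
vertex 0.266 -1.613 -0.47
endloop
endfacet
facet normal 0.588 0.215 -0.780
outer loop
vertex 2.569 -3.139 -1.931
vertex 2.088 -2.708 -2.175
vertex 2.609 -2.571 -1.744
endloop
endfacet
facet normal 0.479 -0.305 0.823
outer loop
vertex 2.569 -3.139 -1.931
vertex 2.609 -2.571 -1.744
vertex 1.312 -2.992 -1.145
endloop
endfacet
facet normal 0.588 0.216 -0.779
outer loop
vertex 2.609 -2.571 -1.744
vertex 2.088 -2.708 -2.175
vertex 2.257 -2.107 -1.881
endloop
endfacet
facet normal 0.252 0.445 0.859
outer loop
vertex 2.609 -2.571 -1.744
vertex 2.257 -2.107 -1.881
vertex 1.312 -2.992 -1.145
endloop
endfacet
facet normal 0.588 0.216 -0.779
outer loop
vertex 2.257 -2.107 -1.881
vertex 2.088 -2.708 -2.175
vertex 1.777 -2.095 -2.24
endloop
endfacet
facet normal -0.353 0.792 0.499
outer loop
vertex 2.257 -2.107 -1.881
vertex 1.777 -2.095 -2.24
vertex 1.312 -2.992 -1.145
endloop
endfacet
facet normal 0.588 0.215 -0.780
outer loop
vertex 1.777 -2.095 -2.24
vertex 2.088 -2.708 -2.175
vertex 1.532 -2.545 -2.549
endloop
endfacet
facet normal -0.882 0.472 0.012
outer loop
vertex 1.777 -2.095 -2.24
vertex 1.532 -2.545 -2.549
vertex 1.312 -2.992 -1.145
endloop
endfacet
facet normal 0.588 0.216 -0.780
outer loop
vertex 1.532 -2.545 -2.549
vertex 2.088 -2.708 -2.175
vertex 1.705 -3.118 -2.577
endloop
endfacet
facet normal -0.934 -0.271 -0.233
outer loop
vertex 1.532 -2.545 -2.549
vertex 1.705 -3.118 -2.577
vertex 1.312 -2.992 -1.145
endloop
endfacet
facet normal 0.588 0.215 -0.780
outer loop
vertex 1.705 -3.118 -2.577
vertex 2.088 -2.708 -2.175
vertex 2.166 -3.382 -2.302
endloop
endfacet
facet normal -0.473 -0.880 -0.052
outer loop
vertex 1.705 -3.118 -2.577
vertex 2.166 -3.382 -2.302
vertex 1.312 -2.992 -1.145
endloop
endfacet
facet normal 0.588 0.215 -0.780
outer loop
vertex 2.166 -3.382 -2.302
vertex 2.088 -2.708 -2.175
vertex 2.569 -3.139 -1.931
endloop
endfacet
facet normal 0.156 -0.895 0.417
outer loop
vertex 2.166 -3.382 -2.302
vertex 2.569 -3.139 -1.931
vertex 1.312 -2.992 -1.145
endloop
endfacet

endsolid


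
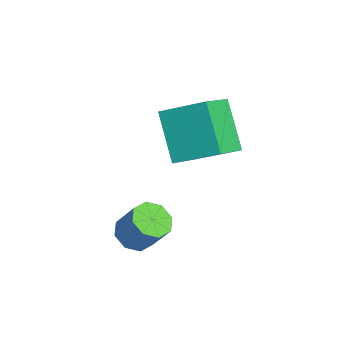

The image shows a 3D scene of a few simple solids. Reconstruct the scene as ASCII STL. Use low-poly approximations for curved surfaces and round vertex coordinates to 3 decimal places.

solid 
facet normal -0.347 -0.404 -0.846
outer loop
vertex 3.403 -2.157 -2.341
vertex 2.733 -2.285 -2.005
vertex 3.035 -1.711 -2.403
endloop
endfacet
facet normal 0.692 0.498 -0.522
outer loop
vertex 3.403 -2.157 -2.341
vertex 3.035 -1.711 -2.403
vertex 3.876 -1.608 -1.191
endloop
endfacet
facet normal 0.691 0.499 -0.522
outer loop
vertex 3.876 -1.608 -1.191
vertex 3.035 -1.711 -2.403
vertex 3.508 -1.162 -1.252
endloop
endfacet
facet normal 0.348 0.403 0.846
outer loop
vertex 3.876 -1.608 -1.191
vertex 3.508 -1.162 -1.252
vertex 3.207 -1.735 -0.855
endloop
endfacet
facet normal -0.348 -0.403 -0.846
outer loop
vertex 3.035 -1.711 -2.403
vertex 2.733 -2.285 -2.005
vertex 2.49 -1.601 -2.231
endloop
endfacet
facet normal 0.041 0.895 -0.444
outer loop
vertex 3.035 -1.711 -2.403
vertex 2.49 -1.601 -2.231
vertex 3.508 -1.162 -1.252
endloop
endfacet
facet normal 0.041 0.895 -0.444
outer loop
vertex 3.508 -1.162 -1.252
vertex 2.49 -1.601 -2.231
vertex 2.963 -1.052 -1.081
endloop
endfacet
facet normal 0.347 0.404 0.846
outer loop
vertex 3.508 -1.162 -1.252
vertex 2.963 -1.052 -1.081
vertex 3.207 -1.735 -0.855
endloop
endfacet
facet normal -0.347 -0.403 -0.847
outer loop
vertex 2.49 -1.601 -2.231
vertex 2.733 -2.285 -2.005
vertex 2.088 -1.891 -1.928
endloop
endfacet
facet normal -0.633 0.767 -0.106
outer loop
vertex 2.49 -1.601 -2.231
vertex 2.088 -1.891 -1.928
vertex 2.963 -1.052 -1.081
endloop
endfacet
facet normal -0.633 0.767 -0.106
outer loop
vertex 2.963 -1.052 -1.081
vertex 2.088 -1.891 -1.928
vertex 2.561 -1.342 -0.777
endloop
endfacet
facet normal 0.348 0.404 0.846
outer loop
vertex 2.963 -1.052 -1.081
vertex 2.561 -1.342 -0.777
vertex 3.207 -1.735 -0.855
endloop
endfacet
facet normal -0.348 -0.404 -0.846
outer loop
vertex 2.088 -1.891 -1.928
vertex 2.733 -2.285 -2.005
vertex 2.064 -2.412 -1.669
endloop
endfacet
facet normal -0.937 0.190 0.295
outer loop
vertex 2.088 -1.891 -1.928
vertex 2.064 -2.412 -1.669
vertex 2.561 -1.342 -0.777
endloop
endfacet
facet normal -0.937 0.189 0.295
outer loop
vertex 2.561 -1.342 -0.777
vertex 2.064 -2.412 -1.669
vertex 2.537 -1.863 -0.519
endloop
endfacet
facet normal 0.348 0.403 0.847
outer loop
vertex 2.561 -1.342 -0.777
vertex 2.537 -1.863 -0.519
vertex 3.207 -1.735 -0.855
endloop
endfacet
facet normal -0.348 -0.403 -0.846
outer loop
vertex 2.064 -2.412 -1.669
vertex 2.733 -2.285 -2.005
vertex 2.432 -2.858 -1.608
endloop
endfacet
facet normal -0.691 -0.499 0.523
outer loop
vertex 2.064 -2.412 -1.669
vertex 2.432 -2.858 -1.608
vertex 2.537 -1.863 -0.519
endloop
endfacet
facet normal -0.692 -0.498 0.522
outer loop
vertex 2.537 -1.863 -0.519
vertex 2.432 -2.858 -1.608
vertex 2.905 -2.309 -0.457
endloop
endfacet
facet normal 0.347 0.404 0.846
outer loop
vertex 2.537 -1.863 -0.519
vertex 2.905 -2.309 -0.457
vertex 3.207 -1.735 -0.855
endloop
endfacet
facet normal -0.347 -0.404 -0.846
outer loop
vertex 2.432 -2.858 -1.608
vertex 2.733 -2.285 -2.005
vertex 2.977 -2.968 -1.779
endloop
endfacet
facet normal -0.041 -0.895 0.444
outer loop
vertex 2.432 -2.858 -1.608
vertex 2.977 -2.968 -1.779
vertex 2.905 -2.309 -0.457
endloop
endfacet
facet normal -0.041 -0.895 0.444
outer loop
vertex 2.905 -2.309 -0.457
vertex 2.977 -2.968 -1.779
vertex 3.45 -2.419 -0.629
endloop
endfacet
facet normal 0.348 0.403 0.846
outer loop
vertex 2.905 -2.309 -0.457
vertex 3.45 -2.419 -0.629
vertex 3.207 -1.735 -0.855
endloop
endfacet
facet normal -0.348 -0.404 -0.846
outer loop
vertex 2.977 -2.968 -1.779
vertex 2.733 -2.285 -2.005
vertex 3.379 -2.678 -2.083
endloop
endfacet
facet normal 0.633 -0.767 0.106
outer loop
vertex 2.977 -2.968 -1.779
vertex 3.379 -2.678 -2.083
vertex 3.45 -2.419 -0.629
endloop
endfacet
facet normal 0.633 -0.767 0.106
outer loop
vertex 3.45 -2.419 -0.629
vertex 3.379 -2.678 -2.083
vertex 3.852 -2.129 -0.932
endloop
endfacet
facet normal 0.347 0.403 0.847
outer loop
vertex 3.45 -2.419 -0.629
vertex 3.852 -2.129 -0.932
vertex 3.207 -1.735 -0.855
endloop
endfacet
facet normal -0.348 -0.403 -0.847
outer loop
vertex 3.379 -2.678 -2.083
vertex 2.733 -2.285 -2.005
vertex 3.403 -2.157 -2.341
endloop
endfacet
facet normal 0.937 -0.189 -0.295
outer loop
vertex 3.379 -2.678 -2.083
vertex 3.403 -2.157 -2.341
vertex 3.852 -2.129 -0.932
endloop
endfacet
facet normal 0.937 -0.190 -0.295
outer loop
vertex 3.852 -2.129 -0.932
vertex 3.403 -2.157 -2.341
vertex 3.876 -1.608 -1.191
endloop
endfacet
facet normal 0.348 0.404 0.846
outer loop
vertex 3.852 -2.129 -0.932
vertex 3.876 -1.608 -1.191
vertex 3.207 -1.735 -0.855
endloop
endfacet
facet normal -0.632 0.578 -0.516
outer loop
vertex 0.064 1.231 2.375
vertex 1.522 1.498 0.888
vertex -0.576 -0.268 1.478
endloop
endfacet
facet normal -0.694 -0.128 0.708
outer loop
vertex 0.398 -1.158 2.272
vertex 0.064 1.231 2.375
vertex -0.576 -0.268 1.478
endloop
endfacet
facet normal -0.632 0.578 -0.516
outer loop
vertex -0.576 -0.268 1.478
vertex 1.522 1.498 0.888
vertex 0.883 -0.0 -0.009
endloop
endfacet
facet normal -0.343 -0.806 -0.482
outer loop
vertex 0.883 -0.0 -0.009
vertex 0.398 -1.158 2.272
vertex -0.576 -0.268 1.478
endloop
endfacet
facet normal 0.344 0.806 0.482
outer loop
vertex 0.064 1.231 2.375
vertex 2.496 0.608 1.682
vertex 1.522 1.498 0.888
endloop
endfacet
facet normal -0.695 -0.128 0.708
outer loop
vertex 1.037 0.34 3.169
vertex 0.064 1.231 2.375
vertex 0.398 -1.158 2.272
endloop
endfacet
facet normal 0.344 0.806 0.483
outer loop
vertex 1.037 0.34 3.169
vertex 2.496 0.608 1.682
vertex 0.064 1.231 2.375
endloop
endfacet
facet normal 0.694 0.128 -0.708
outer loop
vertex 1.522 1.498 0.888
vertex 2.496 0.608 1.682
vertex 0.883 -0.0 -0.009
endloop
endfacet
facet normal -0.344 -0.806 -0.482
outer loop
vertex 1.856 -0.891 0.785
vertex 0.398 -1.158 2.272
vertex 0.883 -0.0 -0.009
endloop
endfacet
facet normal 0.694 0.127 -0.708
outer loop
vertex 0.883 -0.0 -0.009
vertex 2.496 0.608 1.682
vertex 1.856 -0.891 0.785
endloop
endfacet
facet normal 0.632 -0.578 0.516
outer loop
vertex 1.856 -0.891 0.785
vertex 1.037 0.34 3.169
vertex 0.398 -1.158 2.272
endloop
endfacet
facet normal 0.632 -0.578 0.516
outer loop
vertex 2.496 0.608 1.682
vertex 1.037 0.34 3.169
vertex 1.856 -0.891 0.785
endloop
endfacet

endsolid


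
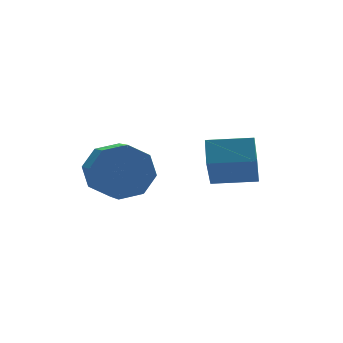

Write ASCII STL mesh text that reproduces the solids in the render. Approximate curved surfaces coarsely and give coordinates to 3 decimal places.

solid 
facet normal 0.250 0.854 -0.456
outer loop
vertex 0.133 -1.258 0.677
vertex -0.242 -0.764 1.396
vertex 0.617 -1.119 1.202
endloop
endfacet
facet normal 0.704 -0.484 -0.520
outer loop
vertex 0.133 -1.258 0.677
vertex 0.617 -1.119 1.202
vertex -0.222 -2.47 1.324
endloop
endfacet
facet normal 0.703 -0.484 -0.521
outer loop
vertex -0.222 -2.47 1.324
vertex 0.617 -1.119 1.202
vertex 0.262 -2.332 1.849
endloop
endfacet
facet normal -0.250 -0.854 0.455
outer loop
vertex -0.222 -2.47 1.324
vertex 0.262 -2.332 1.849
vertex -0.598 -1.976 2.044
endloop
endfacet
facet normal 0.250 0.854 -0.456
outer loop
vertex 0.617 -1.119 1.202
vertex -0.242 -0.764 1.396
vertex 0.597 -0.772 1.841
endloop
endfacet
facet normal 0.968 -0.207 0.143
outer loop
vertex 0.617 -1.119 1.202
vertex 0.597 -0.772 1.841
vertex 0.262 -2.332 1.849
endloop
endfacet
facet normal 0.968 -0.207 0.143
outer loop
vertex 0.262 -2.332 1.849
vertex 0.597 -0.772 1.841
vertex 0.242 -1.985 2.488
endloop
endfacet
facet normal -0.250 -0.854 0.456
outer loop
vertex 0.262 -2.332 1.849
vertex 0.242 -1.985 2.488
vertex -0.598 -1.976 2.044
endloop
endfacet
facet normal 0.250 0.854 -0.457
outer loop
vertex 0.597 -0.772 1.841
vertex -0.242 -0.764 1.396
vertex 0.086 -0.42 2.219
endloop
endfacet
facet normal 0.665 0.190 0.722
outer loop
vertex 0.597 -0.772 1.841
vertex 0.086 -0.42 2.219
vertex 0.242 -1.985 2.488
endloop
endfacet
facet normal 0.666 0.190 0.721
outer loop
vertex 0.242 -1.985 2.488
vertex 0.086 -0.42 2.219
vertex -0.269 -1.633 2.867
endloop
endfacet
facet normal -0.250 -0.854 0.456
outer loop
vertex 0.242 -1.985 2.488
vertex -0.269 -1.633 2.867
vertex -0.598 -1.976 2.044
endloop
endfacet
facet normal 0.249 0.854 -0.456
outer loop
vertex 0.086 -0.42 2.219
vertex -0.242 -0.764 1.396
vertex -0.618 -0.27 2.116
endloop
endfacet
facet normal -0.027 0.477 0.878
outer loop
vertex 0.086 -0.42 2.219
vertex -0.618 -0.27 2.116
vertex -0.269 -1.633 2.867
endloop
endfacet
facet normal -0.027 0.477 0.878
outer loop
vertex -0.269 -1.633 2.867
vertex -0.618 -0.27 2.116
vertex -0.973 -1.482 2.763
endloop
endfacet
facet normal -0.251 -0.854 0.456
outer loop
vertex -0.269 -1.633 2.867
vertex -0.973 -1.482 2.763
vertex -0.598 -1.976 2.044
endloop
endfacet
facet normal 0.250 0.854 -0.455
outer loop
vertex -0.618 -0.27 2.116
vertex -0.242 -0.764 1.396
vertex -1.102 -0.408 1.591
endloop
endfacet
facet normal -0.703 0.484 0.521
outer loop
vertex -0.618 -0.27 2.116
vertex -1.102 -0.408 1.591
vertex -0.973 -1.482 2.763
endloop
endfacet
facet normal -0.704 0.484 0.521
outer loop
vertex -0.973 -1.482 2.763
vertex -1.102 -0.408 1.591
vertex -1.457 -1.621 2.238
endloop
endfacet
facet normal -0.250 -0.854 0.456
outer loop
vertex -0.973 -1.482 2.763
vertex -1.457 -1.621 2.238
vertex -0.598 -1.976 2.044
endloop
endfacet
facet normal 0.250 0.854 -0.456
outer loop
vertex -1.102 -0.408 1.591
vertex -0.242 -0.764 1.396
vertex -1.082 -0.755 0.952
endloop
endfacet
facet normal -0.968 0.207 -0.143
outer loop
vertex -1.102 -0.408 1.591
vertex -1.082 -0.755 0.952
vertex -1.457 -1.621 2.238
endloop
endfacet
facet normal -0.968 0.207 -0.143
outer loop
vertex -1.457 -1.621 2.238
vertex -1.082 -0.755 0.952
vertex -1.437 -1.968 1.599
endloop
endfacet
facet normal -0.250 -0.854 0.456
outer loop
vertex -1.457 -1.621 2.238
vertex -1.437 -1.968 1.599
vertex -0.598 -1.976 2.044
endloop
endfacet
facet normal 0.250 0.854 -0.456
outer loop
vertex -1.082 -0.755 0.952
vertex -0.242 -0.764 1.396
vertex -0.571 -1.107 0.573
endloop
endfacet
facet normal -0.666 -0.190 -0.721
outer loop
vertex -1.082 -0.755 0.952
vertex -0.571 -1.107 0.573
vertex -1.437 -1.968 1.599
endloop
endfacet
facet normal -0.665 -0.191 -0.722
outer loop
vertex -1.437 -1.968 1.599
vertex -0.571 -1.107 0.573
vertex -0.926 -2.32 1.221
endloop
endfacet
facet normal -0.250 -0.854 0.457
outer loop
vertex -1.437 -1.968 1.599
vertex -0.926 -2.32 1.221
vertex -0.598 -1.976 2.044
endloop
endfacet
facet normal 0.251 0.854 -0.456
outer loop
vertex -0.571 -1.107 0.573
vertex -0.242 -0.764 1.396
vertex 0.133 -1.258 0.677
endloop
endfacet
facet normal 0.027 -0.477 -0.878
outer loop
vertex -0.571 -1.107 0.573
vertex 0.133 -1.258 0.677
vertex -0.926 -2.32 1.221
endloop
endfacet
facet normal 0.027 -0.477 -0.879
outer loop
vertex -0.926 -2.32 1.221
vertex 0.133 -1.258 0.677
vertex -0.222 -2.47 1.324
endloop
endfacet
facet normal -0.249 -0.854 0.456
outer loop
vertex -0.926 -2.32 1.221
vertex -0.222 -2.47 1.324
vertex -0.598 -1.976 2.044
endloop
endfacet
facet normal -0.361 -0.499 0.788
outer loop
vertex 2.511 -3.775 3.452
vertex 1.346 -3.102 3.344
vertex 2.204 -4.392 2.92
endloop
endfacet
facet normal 0.863 -0.498 0.080
outer loop
vertex 2.894 -3.438 1.416
vertex 2.511 -3.775 3.452
vertex 2.204 -4.392 2.92
endloop
endfacet
facet normal -0.361 -0.499 0.788
outer loop
vertex 2.204 -4.392 2.92
vertex 1.346 -3.102 3.344
vertex 1.039 -3.718 2.813
endloop
endfacet
facet normal -0.353 -0.708 -0.611
outer loop
vertex 1.039 -3.718 2.813
vertex 2.894 -3.438 1.416
vertex 2.204 -4.392 2.92
endloop
endfacet
facet normal 0.353 0.709 0.611
outer loop
vertex 2.511 -3.775 3.452
vertex 2.036 -2.148 1.84
vertex 1.346 -3.102 3.344
endloop
endfacet
facet normal 0.863 -0.499 0.080
outer loop
vertex 3.201 -2.822 1.947
vertex 2.511 -3.775 3.452
vertex 2.894 -3.438 1.416
endloop
endfacet
facet normal 0.354 0.708 0.611
outer loop
vertex 3.201 -2.822 1.947
vertex 2.036 -2.148 1.84
vertex 2.511 -3.775 3.452
endloop
endfacet
facet normal -0.863 0.499 -0.080
outer loop
vertex 1.346 -3.102 3.344
vertex 2.036 -2.148 1.84
vertex 1.039 -3.718 2.813
endloop
endfacet
facet normal -0.353 -0.709 -0.611
outer loop
vertex 1.729 -2.765 1.308
vertex 2.894 -3.438 1.416
vertex 1.039 -3.718 2.813
endloop
endfacet
facet normal -0.863 0.499 -0.080
outer loop
vertex 1.039 -3.718 2.813
vertex 2.036 -2.148 1.84
vertex 1.729 -2.765 1.308
endloop
endfacet
facet normal 0.361 0.499 -0.788
outer loop
vertex 1.729 -2.765 1.308
vertex 3.201 -2.822 1.947
vertex 2.894 -3.438 1.416
endloop
endfacet
facet normal 0.361 0.499 -0.788
outer loop
vertex 2.036 -2.148 1.84
vertex 3.201 -2.822 1.947
vertex 1.729 -2.765 1.308
endloop
endfacet

endsolid


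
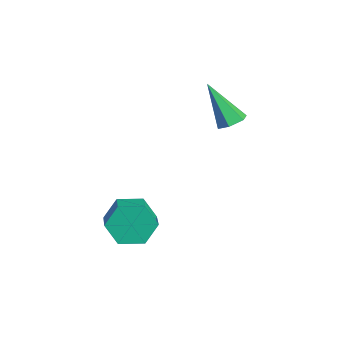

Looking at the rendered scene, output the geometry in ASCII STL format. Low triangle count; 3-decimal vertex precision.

solid 
facet normal 0.439 0.339 -0.832
outer loop
vertex 0.379 2.044 0.195
vertex -0.154 2.363 0.044
vertex 0.299 2.645 0.398
endloop
endfacet
facet normal 0.747 -0.121 0.653
outer loop
vertex 0.379 2.044 0.195
vertex 0.299 2.645 0.398
vertex -1.066 1.657 1.776
endloop
endfacet
facet normal 0.438 0.341 -0.832
outer loop
vertex 0.299 2.645 0.398
vertex -0.154 2.363 0.044
vertex -0.235 2.965 0.248
endloop
endfacet
facet normal 0.212 0.682 0.700
outer loop
vertex 0.299 2.645 0.398
vertex -0.235 2.965 0.248
vertex -1.066 1.657 1.776
endloop
endfacet
facet normal 0.438 0.341 -0.832
outer loop
vertex -0.235 2.965 0.248
vertex -0.154 2.363 0.044
vertex -0.688 2.683 -0.106
endloop
endfacet
facet normal -0.648 0.716 0.260
outer loop
vertex -0.235 2.965 0.248
vertex -0.688 2.683 -0.106
vertex -1.066 1.657 1.776
endloop
endfacet
facet normal 0.437 0.339 -0.833
outer loop
vertex -0.688 2.683 -0.106
vertex -0.154 2.363 0.044
vertex -0.608 2.082 -0.309
endloop
endfacet
facet normal -0.973 -0.054 -0.225
outer loop
vertex -0.688 2.683 -0.106
vertex -0.608 2.082 -0.309
vertex -1.066 1.657 1.776
endloop
endfacet
facet normal 0.437 0.339 -0.833
outer loop
vertex -0.608 2.082 -0.309
vertex -0.154 2.363 0.044
vertex -0.074 1.762 -0.159
endloop
endfacet
facet normal -0.438 -0.857 -0.271
outer loop
vertex -0.608 2.082 -0.309
vertex -0.074 1.762 -0.159
vertex -1.066 1.657 1.776
endloop
endfacet
facet normal 0.439 0.339 -0.832
outer loop
vertex -0.074 1.762 -0.159
vertex -0.154 2.363 0.044
vertex 0.379 2.044 0.195
endloop
endfacet
facet normal 0.423 -0.890 0.168
outer loop
vertex -0.074 1.762 -0.159
vertex 0.379 2.044 0.195
vertex -1.066 1.657 1.776
endloop
endfacet
facet normal -0.901 0.228 -0.369
outer loop
vertex 1.348 -1.649 -4.492
vertex 0.916 -2.038 -3.678
vertex 1.169 -1.07 -3.697
endloop
endfacet
facet normal 0.395 0.783 -0.481
outer loop
vertex 1.348 -1.649 -4.492
vertex 1.169 -1.07 -3.697
vertex 2.556 -1.954 -3.996
endloop
endfacet
facet normal 0.395 0.783 -0.481
outer loop
vertex 2.556 -1.954 -3.996
vertex 1.169 -1.07 -3.697
vertex 2.376 -1.375 -3.201
endloop
endfacet
facet normal 0.901 -0.228 0.370
outer loop
vertex 2.556 -1.954 -3.996
vertex 2.376 -1.375 -3.201
vertex 2.124 -2.342 -3.182
endloop
endfacet
facet normal -0.901 0.228 -0.369
outer loop
vertex 1.169 -1.07 -3.697
vertex 0.916 -2.038 -3.678
vertex 0.737 -1.458 -2.883
endloop
endfacet
facet normal 0.042 0.893 0.448
outer loop
vertex 1.169 -1.07 -3.697
vertex 0.737 -1.458 -2.883
vertex 2.376 -1.375 -3.201
endloop
endfacet
facet normal 0.042 0.893 0.448
outer loop
vertex 2.376 -1.375 -3.201
vertex 0.737 -1.458 -2.883
vertex 1.944 -1.763 -2.387
endloop
endfacet
facet normal 0.901 -0.228 0.370
outer loop
vertex 2.376 -1.375 -3.201
vertex 1.944 -1.763 -2.387
vertex 2.124 -2.342 -3.182
endloop
endfacet
facet normal -0.901 0.228 -0.369
outer loop
vertex 0.737 -1.458 -2.883
vertex 0.916 -2.038 -3.678
vertex 0.484 -2.426 -2.864
endloop
endfacet
facet normal -0.354 0.111 0.929
outer loop
vertex 0.737 -1.458 -2.883
vertex 0.484 -2.426 -2.864
vertex 1.944 -1.763 -2.387
endloop
endfacet
facet normal -0.354 0.110 0.929
outer loop
vertex 1.944 -1.763 -2.387
vertex 0.484 -2.426 -2.864
vertex 1.692 -2.731 -2.368
endloop
endfacet
facet normal 0.901 -0.227 0.370
outer loop
vertex 1.944 -1.763 -2.387
vertex 1.692 -2.731 -2.368
vertex 2.124 -2.342 -3.182
endloop
endfacet
facet normal -0.901 0.228 -0.370
outer loop
vertex 0.484 -2.426 -2.864
vertex 0.916 -2.038 -3.678
vertex 0.664 -3.005 -3.659
endloop
endfacet
facet normal -0.395 -0.783 0.481
outer loop
vertex 0.484 -2.426 -2.864
vertex 0.664 -3.005 -3.659
vertex 1.692 -2.731 -2.368
endloop
endfacet
facet normal -0.395 -0.783 0.481
outer loop
vertex 1.692 -2.731 -2.368
vertex 0.664 -3.005 -3.659
vertex 1.871 -3.31 -3.163
endloop
endfacet
facet normal 0.901 -0.228 0.369
outer loop
vertex 1.692 -2.731 -2.368
vertex 1.871 -3.31 -3.163
vertex 2.124 -2.342 -3.182
endloop
endfacet
facet normal -0.901 0.228 -0.370
outer loop
vertex 0.664 -3.005 -3.659
vertex 0.916 -2.038 -3.678
vertex 1.096 -2.617 -4.473
endloop
endfacet
facet normal -0.042 -0.893 -0.448
outer loop
vertex 0.664 -3.005 -3.659
vertex 1.096 -2.617 -4.473
vertex 1.871 -3.31 -3.163
endloop
endfacet
facet normal -0.042 -0.893 -0.448
outer loop
vertex 1.871 -3.31 -3.163
vertex 1.096 -2.617 -4.473
vertex 2.303 -2.922 -3.977
endloop
endfacet
facet normal 0.901 -0.228 0.369
outer loop
vertex 1.871 -3.31 -3.163
vertex 2.303 -2.922 -3.977
vertex 2.124 -2.342 -3.182
endloop
endfacet
facet normal -0.901 0.227 -0.370
outer loop
vertex 1.096 -2.617 -4.473
vertex 0.916 -2.038 -3.678
vertex 1.348 -1.649 -4.492
endloop
endfacet
facet normal 0.354 -0.110 -0.929
outer loop
vertex 1.096 -2.617 -4.473
vertex 1.348 -1.649 -4.492
vertex 2.303 -2.922 -3.977
endloop
endfacet
facet normal 0.353 -0.111 -0.929
outer loop
vertex 2.303 -2.922 -3.977
vertex 1.348 -1.649 -4.492
vertex 2.556 -1.954 -3.996
endloop
endfacet
facet normal 0.901 -0.228 0.369
outer loop
vertex 2.303 -2.922 -3.977
vertex 2.556 -1.954 -3.996
vertex 2.124 -2.342 -3.182
endloop
endfacet

endsolid


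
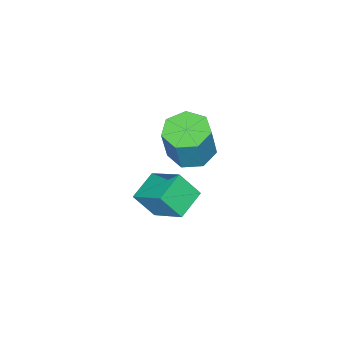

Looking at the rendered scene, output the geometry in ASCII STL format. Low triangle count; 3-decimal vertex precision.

solid 
facet normal -0.301 -0.091 -0.949
outer loop
vertex -1.314 -1.692 1.125
vertex -2.155 -1.012 1.326
vertex -1.141 -0.765 0.981
endloop
endfacet
facet normal 0.936 -0.218 -0.276
outer loop
vertex -1.314 -1.692 1.125
vertex -1.141 -0.765 0.981
vertex -0.704 -1.508 3.052
endloop
endfacet
facet normal 0.936 -0.218 -0.276
outer loop
vertex -0.704 -1.508 3.052
vertex -1.141 -0.765 0.981
vertex -0.53 -0.58 2.908
endloop
endfacet
facet normal 0.301 0.091 0.949
outer loop
vertex -0.704 -1.508 3.052
vertex -0.53 -0.58 2.908
vertex -1.545 -0.828 3.254
endloop
endfacet
facet normal -0.301 -0.091 -0.949
outer loop
vertex -1.141 -0.765 0.981
vertex -2.155 -1.012 1.326
vertex -1.731 -0.024 1.097
endloop
endfacet
facet normal 0.726 0.623 -0.290
outer loop
vertex -1.141 -0.765 0.981
vertex -1.731 -0.024 1.097
vertex -0.53 -0.58 2.908
endloop
endfacet
facet normal 0.726 0.623 -0.290
outer loop
vertex -0.53 -0.58 2.908
vertex -1.731 -0.024 1.097
vertex -1.12 0.161 3.024
endloop
endfacet
facet normal 0.301 0.091 0.949
outer loop
vertex -0.53 -0.58 2.908
vertex -1.12 0.161 3.024
vertex -1.545 -0.828 3.254
endloop
endfacet
facet normal -0.301 -0.091 -0.949
outer loop
vertex -1.731 -0.024 1.097
vertex -2.155 -1.012 1.326
vertex -2.641 -0.027 1.386
endloop
endfacet
facet normal -0.031 0.996 -0.086
outer loop
vertex -1.731 -0.024 1.097
vertex -2.641 -0.027 1.386
vertex -1.12 0.161 3.024
endloop
endfacet
facet normal -0.031 0.996 -0.086
outer loop
vertex -1.12 0.161 3.024
vertex -2.641 -0.027 1.386
vertex -2.03 0.158 3.313
endloop
endfacet
facet normal 0.301 0.091 0.949
outer loop
vertex -1.12 0.161 3.024
vertex -2.03 0.158 3.313
vertex -1.545 -0.828 3.254
endloop
endfacet
facet normal -0.301 -0.091 -0.949
outer loop
vertex -2.641 -0.027 1.386
vertex -2.155 -1.012 1.326
vertex -3.185 -0.772 1.63
endloop
endfacet
facet normal -0.764 0.618 0.183
outer loop
vertex -2.641 -0.027 1.386
vertex -3.185 -0.772 1.63
vertex -2.03 0.158 3.313
endloop
endfacet
facet normal -0.765 0.618 0.183
outer loop
vertex -2.03 0.158 3.313
vertex -3.185 -0.772 1.63
vertex -2.574 -0.588 3.557
endloop
endfacet
facet normal 0.301 0.091 0.949
outer loop
vertex -2.03 0.158 3.313
vertex -2.574 -0.588 3.557
vertex -1.545 -0.828 3.254
endloop
endfacet
facet normal -0.301 -0.091 -0.949
outer loop
vertex -3.185 -0.772 1.63
vertex -2.155 -1.012 1.326
vertex -2.954 -1.698 1.645
endloop
endfacet
facet normal -0.922 -0.225 0.314
outer loop
vertex -3.185 -0.772 1.63
vertex -2.954 -1.698 1.645
vertex -2.574 -0.588 3.557
endloop
endfacet
facet normal -0.922 -0.225 0.314
outer loop
vertex -2.574 -0.588 3.557
vertex -2.954 -1.698 1.645
vertex -2.343 -1.514 3.572
endloop
endfacet
facet normal 0.301 0.090 0.949
outer loop
vertex -2.574 -0.588 3.557
vertex -2.343 -1.514 3.572
vertex -1.545 -0.828 3.254
endloop
endfacet
facet normal -0.300 -0.092 -0.949
outer loop
vertex -2.954 -1.698 1.645
vertex -2.155 -1.012 1.326
vertex -2.121 -2.108 1.421
endloop
endfacet
facet normal -0.386 -0.899 0.208
outer loop
vertex -2.954 -1.698 1.645
vertex -2.121 -2.108 1.421
vertex -2.343 -1.514 3.572
endloop
endfacet
facet normal -0.386 -0.899 0.208
outer loop
vertex -2.343 -1.514 3.572
vertex -2.121 -2.108 1.421
vertex -1.511 -1.923 3.348
endloop
endfacet
facet normal 0.300 0.091 0.950
outer loop
vertex -2.343 -1.514 3.572
vertex -1.511 -1.923 3.348
vertex -1.545 -0.828 3.254
endloop
endfacet
facet normal -0.301 -0.092 -0.949
outer loop
vertex -2.121 -2.108 1.421
vertex -2.155 -1.012 1.326
vertex -1.314 -1.692 1.125
endloop
endfacet
facet normal 0.442 -0.895 -0.054
outer loop
vertex -2.121 -2.108 1.421
vertex -1.314 -1.692 1.125
vertex -1.511 -1.923 3.348
endloop
endfacet
facet normal 0.441 -0.896 -0.054
outer loop
vertex -1.511 -1.923 3.348
vertex -1.314 -1.692 1.125
vertex -0.704 -1.508 3.052
endloop
endfacet
facet normal 0.301 0.091 0.949
outer loop
vertex -1.511 -1.923 3.348
vertex -0.704 -1.508 3.052
vertex -1.545 -0.828 3.254
endloop
endfacet
facet normal -0.315 0.543 -0.778
outer loop
vertex -2.647 -0.896 -2.09
vertex -1.154 -0.731 -2.58
vertex -2.829 -2.638 -3.231
endloop
endfacet
facet normal -0.945 -0.105 0.310
outer loop
vertex -2.346 -3.469 -2.04
vertex -2.647 -0.896 -2.09
vertex -2.829 -2.638 -3.231
endloop
endfacet
facet normal -0.315 0.543 -0.778
outer loop
vertex -2.829 -2.638 -3.231
vertex -1.154 -0.731 -2.58
vertex -1.336 -2.473 -3.721
endloop
endfacet
facet normal -0.087 -0.833 -0.546
outer loop
vertex -1.336 -2.473 -3.721
vertex -2.346 -3.469 -2.04
vertex -2.829 -2.638 -3.231
endloop
endfacet
facet normal 0.087 0.833 0.546
outer loop
vertex -2.647 -0.896 -2.09
vertex -0.671 -1.562 -1.389
vertex -1.154 -0.731 -2.58
endloop
endfacet
facet normal -0.945 -0.105 0.310
outer loop
vertex -2.164 -1.727 -0.899
vertex -2.647 -0.896 -2.09
vertex -2.346 -3.469 -2.04
endloop
endfacet
facet normal 0.087 0.833 0.546
outer loop
vertex -2.164 -1.727 -0.899
vertex -0.671 -1.562 -1.389
vertex -2.647 -0.896 -2.09
endloop
endfacet
facet normal 0.945 0.105 -0.310
outer loop
vertex -1.154 -0.731 -2.58
vertex -0.671 -1.562 -1.389
vertex -1.336 -2.473 -3.721
endloop
endfacet
facet normal -0.087 -0.833 -0.546
outer loop
vertex -0.853 -3.304 -2.53
vertex -2.346 -3.469 -2.04
vertex -1.336 -2.473 -3.721
endloop
endfacet
facet normal 0.945 0.105 -0.310
outer loop
vertex -1.336 -2.473 -3.721
vertex -0.671 -1.562 -1.389
vertex -0.853 -3.304 -2.53
endloop
endfacet
facet normal 0.315 -0.543 0.778
outer loop
vertex -0.853 -3.304 -2.53
vertex -2.164 -1.727 -0.899
vertex -2.346 -3.469 -2.04
endloop
endfacet
facet normal 0.315 -0.543 0.778
outer loop
vertex -0.671 -1.562 -1.389
vertex -2.164 -1.727 -0.899
vertex -0.853 -3.304 -2.53
endloop
endfacet

endsolid


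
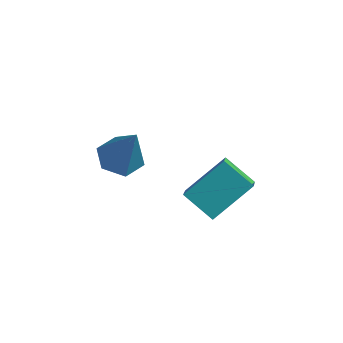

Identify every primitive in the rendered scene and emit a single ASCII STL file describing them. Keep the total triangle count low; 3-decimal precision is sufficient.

solid 
facet normal -0.454 0.118 -0.883
outer loop
vertex -2.843 2.015 -4.143
vertex -3.574 1.599 -3.823
vertex -3.494 2.492 -3.745
endloop
endfacet
facet normal 0.643 0.751 0.152
outer loop
vertex -2.843 2.015 -4.143
vertex -3.494 2.492 -3.745
vertex -2.586 1.341 -1.897
endloop
endfacet
facet normal -0.454 0.118 -0.883
outer loop
vertex -3.494 2.492 -3.745
vertex -3.574 1.599 -3.823
vertex -4.225 2.076 -3.425
endloop
endfacet
facet normal -0.192 0.788 0.585
outer loop
vertex -3.494 2.492 -3.745
vertex -4.225 2.076 -3.425
vertex -2.586 1.341 -1.897
endloop
endfacet
facet normal -0.454 0.118 -0.883
outer loop
vertex -4.225 2.076 -3.425
vertex -3.574 1.599 -3.823
vertex -4.305 1.183 -3.503
endloop
endfacet
facet normal -0.683 -0.003 0.731
outer loop
vertex -4.225 2.076 -3.425
vertex -4.305 1.183 -3.503
vertex -2.586 1.341 -1.897
endloop
endfacet
facet normal -0.454 0.118 -0.883
outer loop
vertex -4.305 1.183 -3.503
vertex -3.574 1.599 -3.823
vertex -3.654 0.706 -3.901
endloop
endfacet
facet normal -0.338 -0.830 0.443
outer loop
vertex -4.305 1.183 -3.503
vertex -3.654 0.706 -3.901
vertex -2.586 1.341 -1.897
endloop
endfacet
facet normal -0.454 0.118 -0.883
outer loop
vertex -3.654 0.706 -3.901
vertex -3.574 1.599 -3.823
vertex -2.923 1.122 -4.221
endloop
endfacet
facet normal 0.498 -0.867 0.010
outer loop
vertex -3.654 0.706 -3.901
vertex -2.923 1.122 -4.221
vertex -2.586 1.341 -1.897
endloop
endfacet
facet normal -0.454 0.118 -0.883
outer loop
vertex -2.923 1.122 -4.221
vertex -3.574 1.599 -3.823
vertex -2.843 2.015 -4.143
endloop
endfacet
facet normal 0.988 -0.077 -0.136
outer loop
vertex -2.923 1.122 -4.221
vertex -2.843 2.015 -4.143
vertex -2.586 1.341 -1.897
endloop
endfacet
facet normal -0.820 -0.118 0.560
outer loop
vertex -0.347 1.115 -3.69
vertex 0.266 2.517 -2.497
vertex -0.853 1.837 -4.278
endloop
endfacet
facet normal -0.316 -0.722 -0.615
outer loop
vertex 0.294 2.003 -5.063
vertex -0.347 1.115 -3.69
vertex -0.853 1.837 -4.278
endloop
endfacet
facet normal -0.820 -0.119 0.560
outer loop
vertex -0.853 1.837 -4.278
vertex 0.266 2.517 -2.497
vertex -0.241 3.239 -3.085
endloop
endfacet
facet normal -0.478 0.681 -0.555
outer loop
vertex -0.241 3.239 -3.085
vertex 0.294 2.003 -5.063
vertex -0.853 1.837 -4.278
endloop
endfacet
facet normal 0.478 -0.681 0.555
outer loop
vertex -0.347 1.115 -3.69
vertex 1.413 2.683 -3.282
vertex 0.266 2.517 -2.497
endloop
endfacet
facet normal -0.316 -0.723 -0.615
outer loop
vertex 0.801 1.281 -4.475
vertex -0.347 1.115 -3.69
vertex 0.294 2.003 -5.063
endloop
endfacet
facet normal 0.478 -0.681 0.555
outer loop
vertex 0.801 1.281 -4.475
vertex 1.413 2.683 -3.282
vertex -0.347 1.115 -3.69
endloop
endfacet
facet normal 0.316 0.723 0.615
outer loop
vertex 0.266 2.517 -2.497
vertex 1.413 2.683 -3.282
vertex -0.241 3.239 -3.085
endloop
endfacet
facet normal -0.478 0.681 -0.555
outer loop
vertex 0.907 3.405 -3.87
vertex 0.294 2.003 -5.063
vertex -0.241 3.239 -3.085
endloop
endfacet
facet normal 0.316 0.722 0.615
outer loop
vertex -0.241 3.239 -3.085
vertex 1.413 2.683 -3.282
vertex 0.907 3.405 -3.87
endloop
endfacet
facet normal 0.819 0.119 -0.561
outer loop
vertex 0.907 3.405 -3.87
vertex 0.801 1.281 -4.475
vertex 0.294 2.003 -5.063
endloop
endfacet
facet normal 0.820 0.119 -0.560
outer loop
vertex 1.413 2.683 -3.282
vertex 0.801 1.281 -4.475
vertex 0.907 3.405 -3.87
endloop
endfacet

endsolid


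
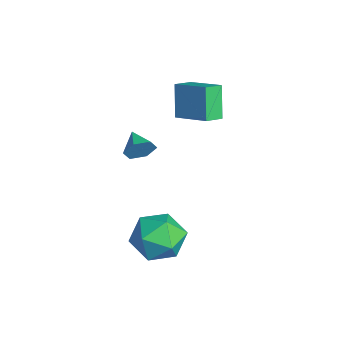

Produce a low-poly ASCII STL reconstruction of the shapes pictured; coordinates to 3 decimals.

solid 
facet normal -0.499 0.129 0.857
outer loop
vertex -3.956 3.091 3.55
vertex -2.699 3.955 4.152
vertex -4.32 3.847 3.224
endloop
endfacet
facet normal -0.766 -0.527 -0.367
outer loop
vertex -3.541 3.645 1.888
vertex -3.956 3.091 3.55
vertex -4.32 3.847 3.224
endloop
endfacet
facet normal -0.499 0.130 0.857
outer loop
vertex -4.32 3.847 3.224
vertex -2.699 3.955 4.152
vertex -3.062 4.711 3.826
endloop
endfacet
facet normal -0.404 0.840 -0.362
outer loop
vertex -3.062 4.711 3.826
vertex -3.541 3.645 1.888
vertex -4.32 3.847 3.224
endloop
endfacet
facet normal 0.404 -0.840 0.362
outer loop
vertex -3.956 3.091 3.55
vertex -1.92 3.753 2.816
vertex -2.699 3.955 4.152
endloop
endfacet
facet normal -0.767 -0.526 -0.367
outer loop
vertex -3.178 2.889 2.214
vertex -3.956 3.091 3.55
vertex -3.541 3.645 1.888
endloop
endfacet
facet normal 0.404 -0.840 0.362
outer loop
vertex -3.178 2.889 2.214
vertex -1.92 3.753 2.816
vertex -3.956 3.091 3.55
endloop
endfacet
facet normal 0.767 0.527 0.367
outer loop
vertex -2.699 3.955 4.152
vertex -1.92 3.753 2.816
vertex -3.062 4.711 3.826
endloop
endfacet
facet normal -0.404 0.840 -0.362
outer loop
vertex -2.284 4.509 2.49
vertex -3.541 3.645 1.888
vertex -3.062 4.711 3.826
endloop
endfacet
facet normal 0.767 0.527 0.367
outer loop
vertex -3.062 4.711 3.826
vertex -1.92 3.753 2.816
vertex -2.284 4.509 2.49
endloop
endfacet
facet normal 0.499 -0.130 -0.857
outer loop
vertex -2.284 4.509 2.49
vertex -3.178 2.889 2.214
vertex -3.541 3.645 1.888
endloop
endfacet
facet normal 0.499 -0.129 -0.857
outer loop
vertex -1.92 3.753 2.816
vertex -3.178 2.889 2.214
vertex -2.284 4.509 2.49
endloop
endfacet
facet normal 0.582 0.584 0.566
outer loop
vertex 1.083 2.151 -0.922
vertex 1.061 1.343 -0.066
vertex 1.901 1.305 -0.891
endloop
endfacet
facet normal 0.715 0.687 -0.128
outer loop
vertex 1.083 2.151 -0.922
vertex 1.901 1.305 -0.891
vertex 1.417 1.618 -1.918
endloop
endfacet
facet normal 0.108 0.891 -0.441
outer loop
vertex 1.083 2.151 -0.922
vertex 1.417 1.618 -1.918
vertex 0.278 1.85 -1.728
endloop
endfacet
facet normal -0.401 0.914 0.059
outer loop
vertex 1.083 2.151 -0.922
vertex 0.278 1.85 -1.728
vertex 0.058 1.68 -0.583
endloop
endfacet
facet normal -0.108 0.724 0.681
outer loop
vertex 1.083 2.151 -0.922
vertex 0.058 1.68 -0.583
vertex 1.061 1.343 -0.066
endloop
endfacet
facet normal 0.910 0.061 -0.410
outer loop
vertex 1.417 1.618 -1.918
vertex 1.901 1.305 -0.891
vertex 1.602 0.48 -1.677
endloop
endfacet
facet normal 0.694 -0.105 0.712
outer loop
vertex 1.901 1.305 -0.891
vertex 1.061 1.343 -0.066
vertex 1.382 0.31 -0.532
endloop
endfacet
facet normal -0.422 0.122 0.898
outer loop
vertex 1.061 1.343 -0.066
vertex 0.058 1.68 -0.583
vertex 0.243 0.542 -0.342
endloop
endfacet
facet normal -0.897 0.429 -0.109
outer loop
vertex 0.058 1.68 -0.583
vertex 0.278 1.85 -1.728
vertex -0.241 0.855 -1.369
endloop
endfacet
facet normal -0.073 0.391 -0.917
outer loop
vertex 0.278 1.85 -1.728
vertex 1.417 1.618 -1.918
vertex 0.599 0.817 -2.194
endloop
endfacet
facet normal 0.401 -0.914 -0.059
outer loop
vertex 0.577 0.009 -1.338
vertex 1.602 0.48 -1.677
vertex 1.382 0.31 -0.532
endloop
endfacet
facet normal -0.108 -0.891 0.441
outer loop
vertex 0.577 0.009 -1.338
vertex 1.382 0.31 -0.532
vertex 0.243 0.542 -0.342
endloop
endfacet
facet normal -0.715 -0.687 0.128
outer loop
vertex 0.577 0.009 -1.338
vertex 0.243 0.542 -0.342
vertex -0.241 0.855 -1.369
endloop
endfacet
facet normal -0.582 -0.584 -0.566
outer loop
vertex 0.577 0.009 -1.338
vertex -0.241 0.855 -1.369
vertex 0.599 0.817 -2.194
endloop
endfacet
facet normal 0.108 -0.724 -0.681
outer loop
vertex 0.577 0.009 -1.338
vertex 0.599 0.817 -2.194
vertex 1.602 0.48 -1.677
endloop
endfacet
facet normal 0.897 -0.429 0.109
outer loop
vertex 1.382 0.31 -0.532
vertex 1.602 0.48 -1.677
vertex 1.901 1.305 -0.891
endloop
endfacet
facet normal 0.073 -0.391 0.917
outer loop
vertex 0.243 0.542 -0.342
vertex 1.382 0.31 -0.532
vertex 1.061 1.343 -0.066
endloop
endfacet
facet normal -0.910 -0.061 0.410
outer loop
vertex -0.241 0.855 -1.369
vertex 0.243 0.542 -0.342
vertex 0.058 1.68 -0.583
endloop
endfacet
facet normal -0.694 0.105 -0.712
outer loop
vertex 0.599 0.817 -2.194
vertex -0.241 0.855 -1.369
vertex 0.278 1.85 -1.728
endloop
endfacet
facet normal 0.422 -0.122 -0.898
outer loop
vertex 1.602 0.48 -1.677
vertex 0.599 0.817 -2.194
vertex 1.417 1.618 -1.918
endloop
endfacet
facet normal 0.957 0.047 -0.287
outer loop
vertex -0.249 0.468 3.585
vertex -0.432 0.764 3.024
vertex -0.29 1.127 3.556
endloop
endfacet
facet normal -0.220 0.029 0.975
outer loop
vertex -0.249 0.468 3.585
vertex -0.29 1.127 3.556
vertex -1.408 0.716 3.316
endloop
endfacet
facet normal 0.957 0.046 -0.287
outer loop
vertex -0.29 1.127 3.556
vertex -0.432 0.764 3.024
vertex -0.472 1.422 2.995
endloop
endfacet
facet normal -0.391 0.756 0.525
outer loop
vertex -0.29 1.127 3.556
vertex -0.472 1.422 2.995
vertex -1.408 0.716 3.316
endloop
endfacet
facet normal 0.957 0.045 -0.288
outer loop
vertex -0.472 1.422 2.995
vertex -0.432 0.764 3.024
vertex -0.615 1.059 2.462
endloop
endfacet
facet normal -0.638 0.705 -0.309
outer loop
vertex -0.472 1.422 2.995
vertex -0.615 1.059 2.462
vertex -1.408 0.716 3.316
endloop
endfacet
facet normal 0.957 0.047 -0.287
outer loop
vertex -0.615 1.059 2.462
vertex -0.432 0.764 3.024
vertex -0.574 0.401 2.491
endloop
endfacet
facet normal -0.715 -0.075 -0.695
outer loop
vertex -0.615 1.059 2.462
vertex -0.574 0.401 2.491
vertex -1.408 0.716 3.316
endloop
endfacet
facet normal 0.957 0.046 -0.286
outer loop
vertex -0.574 0.401 2.491
vertex -0.432 0.764 3.024
vertex -0.392 0.105 3.052
endloop
endfacet
facet normal -0.546 -0.801 -0.246
outer loop
vertex -0.574 0.401 2.491
vertex -0.392 0.105 3.052
vertex -1.408 0.716 3.316
endloop
endfacet
facet normal 0.957 0.046 -0.288
outer loop
vertex -0.392 0.105 3.052
vertex -0.432 0.764 3.024
vertex -0.249 0.468 3.585
endloop
endfacet
facet normal -0.298 -0.750 0.591
outer loop
vertex -0.392 0.105 3.052
vertex -0.249 0.468 3.585
vertex -1.408 0.716 3.316
endloop
endfacet

endsolid
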